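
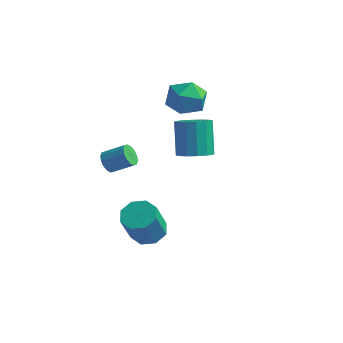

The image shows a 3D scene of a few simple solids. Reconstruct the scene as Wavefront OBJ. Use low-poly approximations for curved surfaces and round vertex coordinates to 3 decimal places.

v -0.811 -2.007 -4.652
v -0.179 -1.327 -4.307
v -0.136 -2.314 -2.443
v -0.769 -2.993 -2.788
v -0.903 -1.136 -4.189
v -0.86 -2.123 -2.325
v -1.573 -1.455 -4.343
v -1.53 -2.442 -2.478
v -1.797 -2.097 -4.677
v -1.754 -3.083 -2.813
v -1.444 -2.686 -4.997
v -1.401 -3.673 -3.133
v -0.72 -2.877 -5.115
v -0.677 -3.864 -3.251
v -0.05 -2.558 -4.962
v -0.007 -3.545 -3.097
v 0.174 -1.917 -4.627
v 0.217 -2.903 -2.763
v 1.083 -0.668 0.937
v 1.603 -1.313 1.402
v 1.016 -0.497 3.189
v 0.497 0.148 2.723
v 1.907 -0.934 1.329
v 1.32 -0.117 3.115
v 1.99 -0.484 1.15
v 1.404 0.333 2.937
v 1.831 -0.083 0.914
v 1.244 0.734 2.701
v 1.471 0.161 0.685
v 0.885 0.978 2.471
v 1.007 0.183 0.523
v 0.421 1 2.309
v 0.564 -0.023 0.471
v -0.023 0.793 2.258
v 0.26 -0.403 0.545
v -0.327 0.414 2.331
v 0.176 -0.853 0.723
v -0.41 -0.036 2.51
v 0.336 -1.254 0.959
v -0.251 -0.437 2.746
v 0.695 -1.498 1.189
v 0.109 -0.681 2.975
v 1.159 -1.52 1.351
v 0.573 -0.703 3.137
v -2.285 4.249 2.351
v -1.077 4.202 2.119
v -2.483 2.378 1.701
v -1.275 2.331 1.469
v -1.677 2.374 2.631
v -1.555 3.531 3.033
v -2.005 3.049 0.787
v -1.883 4.206 1.189
v -0.905 3.461 1.152
v -0.702 3.043 2.292
v -2.858 3.537 1.528
v -2.655 3.119 2.668
v -2.157 -3.537 0.94
v -1.922 -3.257 0.39
v -0.869 -2.843 1.05
v -1.103 -3.123 1.6
v -2.111 -3.015 0.539
v -1.057 -2.601 1.199
v -2.312 -2.912 0.796
v -1.258 -2.498 1.455
v -2.471 -2.977 1.091
v -1.418 -2.563 1.751
v -2.546 -3.191 1.346
v -1.493 -2.778 2.005
v -2.517 -3.499 1.492
v -1.464 -3.085 2.151
v -2.391 -3.817 1.49
v -1.338 -3.403 2.15
v -2.203 -4.059 1.341
v -1.149 -3.645 2.001
v -2.002 -4.162 1.085
v -0.948 -3.748 1.744
v -1.842 -4.097 0.789
v -0.789 -3.683 1.449
v -1.767 -3.882 0.535
v -0.714 -3.469 1.194
v -1.796 -3.575 0.389
v -0.743 -3.161 1.048
f 2 1 5
f 2 5 3
f 3 5 6
f 3 6 4
f 5 1 7
f 5 7 6
f 6 7 8
f 6 8 4
f 7 1 9
f 7 9 8
f 8 9 10
f 8 10 4
f 9 1 11
f 9 11 10
f 10 11 12
f 10 12 4
f 11 1 13
f 11 13 12
f 12 13 14
f 12 14 4
f 13 1 15
f 13 15 14
f 14 15 16
f 14 16 4
f 15 1 17
f 15 17 16
f 16 17 18
f 16 18 4
f 17 1 2
f 17 2 18
f 18 2 3
f 18 3 4
f 20 19 23
f 20 23 21
f 21 23 24
f 21 24 22
f 23 19 25
f 23 25 24
f 24 25 26
f 24 26 22
f 25 19 27
f 25 27 26
f 26 27 28
f 26 28 22
f 27 19 29
f 27 29 28
f 28 29 30
f 28 30 22
f 29 19 31
f 29 31 30
f 30 31 32
f 30 32 22
f 31 19 33
f 31 33 32
f 32 33 34
f 32 34 22
f 33 19 35
f 33 35 34
f 34 35 36
f 34 36 22
f 35 19 37
f 35 37 36
f 36 37 38
f 36 38 22
f 37 19 39
f 37 39 38
f 38 39 40
f 38 40 22
f 39 19 41
f 39 41 40
f 40 41 42
f 40 42 22
f 41 19 43
f 41 43 42
f 42 43 44
f 42 44 22
f 43 19 20
f 43 20 44
f 44 20 21
f 44 21 22
f 45 56 50
f 45 50 46
f 45 46 52
f 45 52 55
f 45 55 56
f 46 50 54
f 50 56 49
f 56 55 47
f 55 52 51
f 52 46 53
f 48 54 49
f 48 49 47
f 48 47 51
f 48 51 53
f 48 53 54
f 49 54 50
f 47 49 56
f 51 47 55
f 53 51 52
f 54 53 46
f 58 57 61
f 58 61 59
f 59 61 62
f 59 62 60
f 61 57 63
f 61 63 62
f 62 63 64
f 62 64 60
f 63 57 65
f 63 65 64
f 64 65 66
f 64 66 60
f 65 57 67
f 65 67 66
f 66 67 68
f 66 68 60
f 67 57 69
f 67 69 68
f 68 69 70
f 68 70 60
f 69 57 71
f 69 71 70
f 70 71 72
f 70 72 60
f 71 57 73
f 71 73 72
f 72 73 74
f 72 74 60
f 73 57 75
f 73 75 74
f 74 75 76
f 74 76 60
f 75 57 77
f 75 77 76
f 76 77 78
f 76 78 60
f 77 57 79
f 77 79 78
f 78 79 80
f 78 80 60
f 79 57 81
f 79 81 80
f 80 81 82
f 80 82 60
f 81 57 58
f 81 58 82
f 82 58 59
f 82 59 60



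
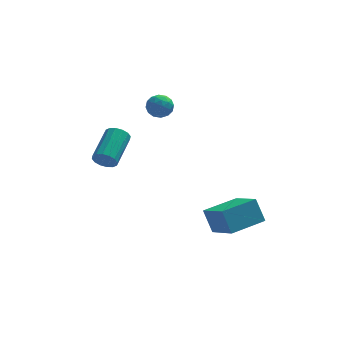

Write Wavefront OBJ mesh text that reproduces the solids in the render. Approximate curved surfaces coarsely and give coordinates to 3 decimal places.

v -0.511 3.671 1.257
v 0.14 3.385 1.03
v -0.94 2.555 1.43
v -0.289 2.269 1.203
v -0.329 2.635 1.852
v -0.064 3.325 1.745
v -0.736 2.615 0.715
v -0.471 3.305 0.608
v 0.001 2.733 0.694
v 0.252 2.745 1.397
v -1.052 3.195 1.063
v -0.801 3.207 1.766
v -0.148 3.626 1.128
v -0.652 2.314 1.332
v -0.676 2.529 1.713
v -0.293 2.361 1.58
v -0.268 3.591 1.549
v 0.115 3.423 1.415
v -0.161 2.982 1.898
v -0.915 2.517 1.045
v -0.532 2.349 0.911
v -0.507 3.579 0.88
v -0.124 3.411 0.747
v -0.639 2.958 0.562
v 0.153 3.075 0.797
v -0.099 2.419 0.899
v -0.362 2.622 0.612
v -0.206 3.027 0.549
v 0.301 3.082 1.21
v 0.049 2.426 1.312
v 0.025 2.641 1.694
v 0.181 3.047 1.631
v 0.219 2.699 1.013
v -0.849 3.514 1.148
v -1.101 2.858 1.25
v -0.981 2.893 0.829
v -0.825 3.299 0.766
v -0.701 3.521 1.561
v -0.953 2.865 1.663
v -0.594 2.913 1.911
v -0.438 3.318 1.848
v -1.019 3.241 1.447
v 2.598 -4.348 -3.13
v 2.184 -3.829 -1.954
v 1.82 -2.85 -4.065
v 1.406 -2.331 -2.89
v 4.254 -3.389 -2.97
v 3.84 -2.87 -1.795
v 3.476 -1.891 -3.906
v 3.062 -1.372 -2.73
v -3.175 1.102 -1.442
v -2.779 1.186 -1.976
v -2.088 2.903 -1.191
v -2.485 2.818 -0.658
v -3.076 1.343 -2.059
v -2.385 3.06 -1.275
v -3.4 1.436 -1.977
v -2.709 3.153 -1.193
v -3.664 1.44 -1.752
v -2.973 3.157 -0.968
v -3.797 1.352 -1.444
v -3.106 3.069 -0.66
v -3.763 1.198 -1.135
v -3.072 2.915 -0.351
v -3.572 1.017 -0.909
v -2.881 2.734 -0.124
v -3.275 0.86 -0.825
v -2.584 2.577 -0.041
v -2.951 0.767 -0.907
v -2.26 2.484 -0.123
v -2.687 0.763 -1.132
v -1.996 2.48 -0.348
v -2.554 0.851 -1.44
v -1.863 2.568 -0.656
v -2.588 1.005 -1.749
v -1.897 2.722 -0.965
f 1 38 17
f 38 12 41
f 17 41 6
f 38 41 17
f 1 17 13
f 17 6 18
f 13 18 2
f 17 18 13
f 1 13 22
f 13 2 23
f 22 23 8
f 13 23 22
f 1 22 34
f 22 8 37
f 34 37 11
f 22 37 34
f 1 34 38
f 34 11 42
f 38 42 12
f 34 42 38
f 2 18 29
f 18 6 32
f 29 32 10
f 18 32 29
f 6 41 19
f 41 12 40
f 19 40 5
f 41 40 19
f 12 42 39
f 42 11 35
f 39 35 3
f 42 35 39
f 11 37 36
f 37 8 24
f 36 24 7
f 37 24 36
f 8 23 28
f 23 2 25
f 28 25 9
f 23 25 28
f 4 30 16
f 30 10 31
f 16 31 5
f 30 31 16
f 4 16 14
f 16 5 15
f 14 15 3
f 16 15 14
f 4 14 21
f 14 3 20
f 21 20 7
f 14 20 21
f 4 21 26
f 21 7 27
f 26 27 9
f 21 27 26
f 4 26 30
f 26 9 33
f 30 33 10
f 26 33 30
f 5 31 19
f 31 10 32
f 19 32 6
f 31 32 19
f 3 15 39
f 15 5 40
f 39 40 12
f 15 40 39
f 7 20 36
f 20 3 35
f 36 35 11
f 20 35 36
f 9 27 28
f 27 7 24
f 28 24 8
f 27 24 28
f 10 33 29
f 33 9 25
f 29 25 2
f 33 25 29
f 44 46 43
f 47 44 43
f 43 46 45
f 45 47 43
f 44 50 46
f 48 44 47
f 48 50 44
f 46 50 45
f 49 47 45
f 45 50 49
f 49 48 47
f 50 48 49
f 52 51 55
f 52 55 53
f 53 55 56
f 53 56 54
f 55 51 57
f 55 57 56
f 56 57 58
f 56 58 54
f 57 51 59
f 57 59 58
f 58 59 60
f 58 60 54
f 59 51 61
f 59 61 60
f 60 61 62
f 60 62 54
f 61 51 63
f 61 63 62
f 62 63 64
f 62 64 54
f 63 51 65
f 63 65 64
f 64 65 66
f 64 66 54
f 65 51 67
f 65 67 66
f 66 67 68
f 66 68 54
f 67 51 69
f 67 69 68
f 68 69 70
f 68 70 54
f 69 51 71
f 69 71 70
f 70 71 72
f 70 72 54
f 71 51 73
f 71 73 72
f 72 73 74
f 72 74 54
f 73 51 75
f 73 75 74
f 74 75 76
f 74 76 54
f 75 51 52
f 75 52 76
f 76 52 53
f 76 53 54



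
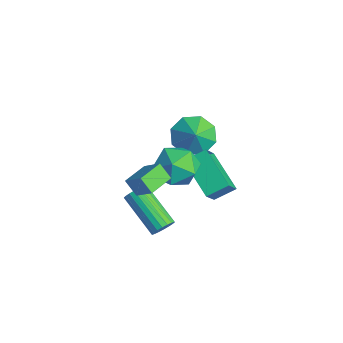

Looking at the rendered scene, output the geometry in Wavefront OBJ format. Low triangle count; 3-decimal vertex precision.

v 3.599 -2.907 -1.056
v 3.879 -3.294 -0.763
v 2.141 -3.739 0.309
v 1.861 -3.353 0.016
v 3.91 -3.087 -0.626
v 2.172 -3.533 0.445
v 3.88 -2.845 -0.575
v 2.141 -3.291 0.497
v 3.794 -2.616 -0.619
v 2.055 -3.061 0.453
v 3.669 -2.444 -0.75
v 1.931 -2.889 0.322
v 3.531 -2.363 -0.941
v 1.793 -2.809 0.131
v 3.406 -2.391 -1.155
v 1.668 -2.837 -0.083
v 3.319 -2.521 -1.349
v 1.581 -2.966 -0.277
v 3.288 -2.727 -1.485
v 1.55 -3.173 -0.414
v 3.319 -2.969 -1.537
v 1.58 -3.415 -0.465
v 3.405 -3.199 -1.493
v 1.666 -3.644 -0.421
v 3.529 -3.371 -1.362
v 1.791 -3.816 -0.29
v 3.667 -3.451 -1.171
v 1.929 -3.897 -0.099
v 3.792 -3.423 -0.957
v 2.054 -3.869 0.115
v 2.292 -3.98 1.394
v 3.057 -3.637 2.107
v 1.756 -2.896 1.447
v 2.521 -2.553 2.16
v 2.779 -3.707 0.74
v 3.544 -3.364 1.453
v 2.243 -2.623 0.793
v 3.008 -2.28 1.506
v 1.207 -0.548 1.023
v 2.064 -0.756 0.307
v 0.076 -1.524 -0.047
v 0.933 -1.732 -0.763
v 0.93 -2.202 0.271
v 1.629 -1.598 0.932
v 0.511 -0.682 -0.672
v 1.21 -0.078 -0.011
v 1.633 -0.839 -0.741
v 1.893 -1.778 -0.158
v 0.247 -0.502 0.418
v 0.507 -1.441 1.001
v -0.463 -0.101 -1.234
v -0.302 0.886 -0.73
v -1.209 0.648 -2.462
v -1.048 1.635 -1.958
v 1.368 0.105 -2.222
v 1.529 1.092 -1.718
v 0.622 0.854 -3.45
v 0.783 1.841 -2.946
v -2.365 1.281 -1.662
v -1.592 1.44 -2.369
v -1.635 1.039 -0.918
v -1.783 2.115 -1.962
v -2.315 2.301 -1.379
v -2.876 1.891 -0.961
v -3.138 1.123 -0.954
v -2.947 0.448 -1.362
v -2.415 0.261 -1.945
v -1.854 0.672 -2.362
f 2 1 5
f 2 5 3
f 3 5 6
f 3 6 4
f 5 1 7
f 5 7 6
f 6 7 8
f 6 8 4
f 7 1 9
f 7 9 8
f 8 9 10
f 8 10 4
f 9 1 11
f 9 11 10
f 10 11 12
f 10 12 4
f 11 1 13
f 11 13 12
f 12 13 14
f 12 14 4
f 13 1 15
f 13 15 14
f 14 15 16
f 14 16 4
f 15 1 17
f 15 17 16
f 16 17 18
f 16 18 4
f 17 1 19
f 17 19 18
f 18 19 20
f 18 20 4
f 19 1 21
f 19 21 20
f 20 21 22
f 20 22 4
f 21 1 23
f 21 23 22
f 22 23 24
f 22 24 4
f 23 1 25
f 23 25 24
f 24 25 26
f 24 26 4
f 25 1 27
f 25 27 26
f 26 27 28
f 26 28 4
f 27 1 29
f 27 29 28
f 28 29 30
f 28 30 4
f 29 1 2
f 29 2 30
f 30 2 3
f 30 3 4
f 32 34 31
f 35 32 31
f 31 34 33
f 33 35 31
f 32 38 34
f 36 32 35
f 36 38 32
f 34 38 33
f 37 35 33
f 33 38 37
f 37 36 35
f 38 36 37
f 39 50 44
f 39 44 40
f 39 40 46
f 39 46 49
f 39 49 50
f 40 44 48
f 44 50 43
f 50 49 41
f 49 46 45
f 46 40 47
f 42 48 43
f 42 43 41
f 42 41 45
f 42 45 47
f 42 47 48
f 43 48 44
f 41 43 50
f 45 41 49
f 47 45 46
f 48 47 40
f 52 54 51
f 55 52 51
f 51 54 53
f 53 55 51
f 52 58 54
f 56 52 55
f 56 58 52
f 54 58 53
f 57 55 53
f 53 58 57
f 57 56 55
f 58 56 57
f 60 59 62
f 60 62 61
f 62 59 63
f 62 63 61
f 63 59 64
f 63 64 61
f 64 59 65
f 64 65 61
f 65 59 66
f 65 66 61
f 66 59 67
f 66 67 61
f 67 59 68
f 67 68 61
f 68 59 60
f 68 60 61



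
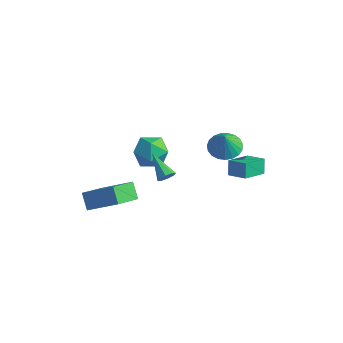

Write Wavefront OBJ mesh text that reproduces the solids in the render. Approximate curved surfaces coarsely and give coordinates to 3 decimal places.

v -2.662 -1.059 2.26
v -1.777 -0.266 2.259
v -1.843 -1.974 0.781
v -0.958 -1.181 0.78
v -1.063 -1.953 1.677
v -1.569 -1.387 2.591
v -2.051 -0.853 0.449
v -2.557 -0.287 1.363
v -1.4 -0.138 1.14
v -0.789 -0.818 1.898
v -2.831 -1.422 1.142
v -2.22 -2.102 1.9
v 1.9 1.212 0.112
v 1.601 1.565 1.021
v 1.953 2.802 -0.488
v 1.654 3.155 0.421
v 3.066 1.305 0.459
v 2.767 1.658 1.368
v 3.119 2.895 -0.141
v 2.82 3.248 0.768
v 1.688 -3.652 3.097
v 1.949 -3.215 3.306
v 0.252 -3.228 4.003
v 1.748 -3.127 2.946
v 1.512 -3.347 2.675
v 1.38 -3.746 2.652
v 1.428 -4.09 2.889
v 1.628 -4.178 3.249
v 1.864 -3.958 3.52
v 1.997 -3.559 3.543
v -3.421 -5.036 -0.502
v -1.772 -4.254 0.537
v -3.684 -3.168 -1.491
v -2.036 -2.386 -0.451
v -2.704 -5.394 -1.369
v -1.056 -4.612 -0.329
v -2.968 -3.526 -2.357
v -1.319 -2.744 -1.318
v 0.13 2.984 0.484
v 1.135 3.025 0.26
v 0.45 2.536 1.836
v 1.06 3.42 0.408
v 0.825 3.739 0.57
v 0.47 3.928 0.716
v 0.056 3.954 0.823
v -0.346 3.812 0.87
v -0.665 3.526 0.851
v -0.846 3.147 0.769
v -0.859 2.74 0.637
v -0.7 2.375 0.478
v -0.398 2.115 0.321
v -0.005 2.006 0.192
v 0.412 2.065 0.113
v 0.78 2.284 0.098
v 1.035 2.623 0.15
f 1 12 6
f 1 6 2
f 1 2 8
f 1 8 11
f 1 11 12
f 2 6 10
f 6 12 5
f 12 11 3
f 11 8 7
f 8 2 9
f 4 10 5
f 4 5 3
f 4 3 7
f 4 7 9
f 4 9 10
f 5 10 6
f 3 5 12
f 7 3 11
f 9 7 8
f 10 9 2
f 14 16 13
f 17 14 13
f 13 16 15
f 15 17 13
f 14 20 16
f 18 14 17
f 18 20 14
f 16 20 15
f 19 17 15
f 15 20 19
f 19 18 17
f 20 18 19
f 22 21 24
f 22 24 23
f 24 21 25
f 24 25 23
f 25 21 26
f 25 26 23
f 26 21 27
f 26 27 23
f 27 21 28
f 27 28 23
f 28 21 29
f 28 29 23
f 29 21 30
f 29 30 23
f 30 21 22
f 30 22 23
f 32 34 31
f 35 32 31
f 31 34 33
f 33 35 31
f 32 38 34
f 36 32 35
f 36 38 32
f 34 38 33
f 37 35 33
f 33 38 37
f 37 36 35
f 38 36 37
f 40 39 42
f 40 42 41
f 42 39 43
f 42 43 41
f 43 39 44
f 43 44 41
f 44 39 45
f 44 45 41
f 45 39 46
f 45 46 41
f 46 39 47
f 46 47 41
f 47 39 48
f 47 48 41
f 48 39 49
f 48 49 41
f 49 39 50
f 49 50 41
f 50 39 51
f 50 51 41
f 51 39 52
f 51 52 41
f 52 39 53
f 52 53 41
f 53 39 54
f 53 54 41
f 54 39 55
f 54 55 41
f 55 39 40
f 55 40 41



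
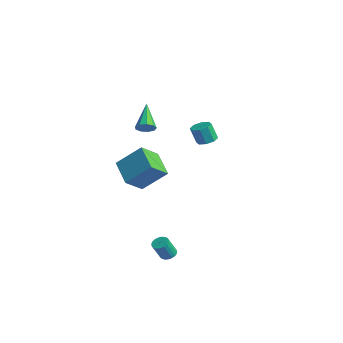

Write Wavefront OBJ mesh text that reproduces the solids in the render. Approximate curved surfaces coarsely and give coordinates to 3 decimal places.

v -3.102 -1.937 -1.807
v -4.742 -1.666 -0.974
v -3.37 -0.712 -2.735
v -5.011 -0.441 -1.901
v -2.229 -0.739 -0.479
v -3.87 -0.468 0.355
v -2.498 0.486 -1.406
v -4.138 0.757 -0.573
v -0.902 -1.826 3.378
v -0.578 -1.322 3.397
v -2.178 -1.054 4.602
v -0.855 -1.299 3.095
v -1.153 -1.524 2.925
v -1.335 -1.89 2.967
v -1.313 -2.226 3.201
v -1.1 -2.375 3.518
v -0.793 -2.268 3.769
v -0.538 -1.954 3.837
v -0.453 -1.58 3.69
v -2.346 2.971 0.765
v -1.989 3.474 0.972
v -2.177 3.152 2.081
v -2.534 2.649 1.875
v -2.471 3.589 0.924
v -2.659 3.267 2.033
v -2.879 3.342 0.783
v -3.067 3.02 1.892
v -2.975 2.878 0.632
v -3.163 2.556 1.741
v -2.703 2.468 0.559
v -2.891 2.146 1.668
v -2.221 2.353 0.607
v -2.409 2.031 1.716
v -1.813 2.6 0.748
v -2.001 2.278 1.857
v -1.717 3.064 0.899
v -1.905 2.742 2.008
v 3.697 -3.03 -3.973
v 4.179 -2.9 -3.943
v 4.265 -3.46 -2.897
v 3.783 -3.59 -2.927
v 4.085 -2.74 -3.85
v 4.171 -3.3 -2.803
v 3.924 -2.63 -3.778
v 4.01 -3.19 -2.731
v 3.724 -2.589 -3.739
v 3.81 -3.149 -2.693
v 3.519 -2.624 -3.741
v 3.605 -3.184 -2.695
v 3.345 -2.73 -3.784
v 3.431 -3.29 -2.737
v 3.232 -2.887 -3.859
v 3.318 -3.447 -2.812
v 3.199 -3.069 -3.953
v 3.285 -3.629 -2.907
v 3.252 -3.244 -4.052
v 3.338 -3.805 -3.005
v 3.383 -3.383 -4.136
v 3.468 -3.943 -3.09
v 3.567 -3.46 -4.193
v 3.653 -4.02 -3.146
v 3.774 -3.463 -4.211
v 3.86 -4.023 -3.165
v 3.968 -3.391 -4.189
v 4.054 -3.951 -3.142
v 4.115 -3.256 -4.129
v 4.201 -3.817 -3.082
v 4.19 -3.083 -4.042
v 4.275 -3.643 -2.995
f 2 4 1
f 5 2 1
f 1 4 3
f 3 5 1
f 2 8 4
f 6 2 5
f 6 8 2
f 4 8 3
f 7 5 3
f 3 8 7
f 7 6 5
f 8 6 7
f 10 9 12
f 10 12 11
f 12 9 13
f 12 13 11
f 13 9 14
f 13 14 11
f 14 9 15
f 14 15 11
f 15 9 16
f 15 16 11
f 16 9 17
f 16 17 11
f 17 9 18
f 17 18 11
f 18 9 19
f 18 19 11
f 19 9 10
f 19 10 11
f 21 20 24
f 21 24 22
f 22 24 25
f 22 25 23
f 24 20 26
f 24 26 25
f 25 26 27
f 25 27 23
f 26 20 28
f 26 28 27
f 27 28 29
f 27 29 23
f 28 20 30
f 28 30 29
f 29 30 31
f 29 31 23
f 30 20 32
f 30 32 31
f 31 32 33
f 31 33 23
f 32 20 34
f 32 34 33
f 33 34 35
f 33 35 23
f 34 20 36
f 34 36 35
f 35 36 37
f 35 37 23
f 36 20 21
f 36 21 37
f 37 21 22
f 37 22 23
f 39 38 42
f 39 42 40
f 40 42 43
f 40 43 41
f 42 38 44
f 42 44 43
f 43 44 45
f 43 45 41
f 44 38 46
f 44 46 45
f 45 46 47
f 45 47 41
f 46 38 48
f 46 48 47
f 47 48 49
f 47 49 41
f 48 38 50
f 48 50 49
f 49 50 51
f 49 51 41
f 50 38 52
f 50 52 51
f 51 52 53
f 51 53 41
f 52 38 54
f 52 54 53
f 53 54 55
f 53 55 41
f 54 38 56
f 54 56 55
f 55 56 57
f 55 57 41
f 56 38 58
f 56 58 57
f 57 58 59
f 57 59 41
f 58 38 60
f 58 60 59
f 59 60 61
f 59 61 41
f 60 38 62
f 60 62 61
f 61 62 63
f 61 63 41
f 62 38 64
f 62 64 63
f 63 64 65
f 63 65 41
f 64 38 66
f 64 66 65
f 65 66 67
f 65 67 41
f 66 38 68
f 66 68 67
f 67 68 69
f 67 69 41
f 68 38 39
f 68 39 69
f 69 39 40
f 69 40 41



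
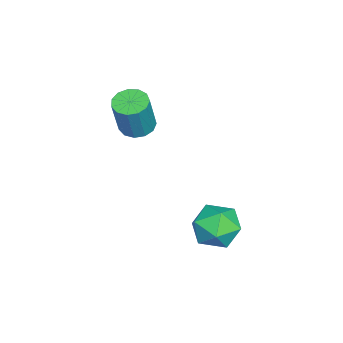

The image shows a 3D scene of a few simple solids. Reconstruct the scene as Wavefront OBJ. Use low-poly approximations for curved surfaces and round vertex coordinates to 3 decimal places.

v 3.083 0.454 -1.215
v 3.728 0.662 -0.569
v 3.292 -1.022 -0.951
v 3.937 -0.814 -0.305
v 3.036 -0.617 -0.147
v 2.907 0.295 -0.31
v 4.113 -0.655 -1.21
v 3.984 0.257 -1.373
v 4.364 -0.024 -0.566
v 3.698 -0.001 0.091
v 3.322 -0.359 -1.611
v 2.656 -0.336 -0.954
v -0.555 -3.717 0.656
v 0.069 -3.681 0.444
v 0.599 -3.787 1.993
v -0.025 -3.823 2.204
v -0.041 -3.332 0.506
v 0.489 -3.437 2.054
v -0.314 -3.104 0.615
v 0.216 -3.21 2.163
v -0.664 -3.071 0.737
v -0.133 -3.177 2.286
v -0.979 -3.243 0.833
v -0.449 -3.349 2.382
v -1.16 -3.566 0.873
v -0.629 -3.672 2.422
v -1.148 -3.936 0.844
v -0.618 -4.042 2.392
v -0.949 -4.237 0.755
v -0.419 -4.343 2.303
v -0.624 -4.373 0.635
v -0.094 -4.479 2.183
v -0.278 -4.3 0.521
v 0.253 -4.406 2.069
v -0.019 -4.043 0.45
v 0.511 -4.149 1.998
f 1 12 6
f 1 6 2
f 1 2 8
f 1 8 11
f 1 11 12
f 2 6 10
f 6 12 5
f 12 11 3
f 11 8 7
f 8 2 9
f 4 10 5
f 4 5 3
f 4 3 7
f 4 7 9
f 4 9 10
f 5 10 6
f 3 5 12
f 7 3 11
f 9 7 8
f 10 9 2
f 14 13 17
f 14 17 15
f 15 17 18
f 15 18 16
f 17 13 19
f 17 19 18
f 18 19 20
f 18 20 16
f 19 13 21
f 19 21 20
f 20 21 22
f 20 22 16
f 21 13 23
f 21 23 22
f 22 23 24
f 22 24 16
f 23 13 25
f 23 25 24
f 24 25 26
f 24 26 16
f 25 13 27
f 25 27 26
f 26 27 28
f 26 28 16
f 27 13 29
f 27 29 28
f 28 29 30
f 28 30 16
f 29 13 31
f 29 31 30
f 30 31 32
f 30 32 16
f 31 13 33
f 31 33 32
f 32 33 34
f 32 34 16
f 33 13 35
f 33 35 34
f 34 35 36
f 34 36 16
f 35 13 14
f 35 14 36
f 36 14 15
f 36 15 16



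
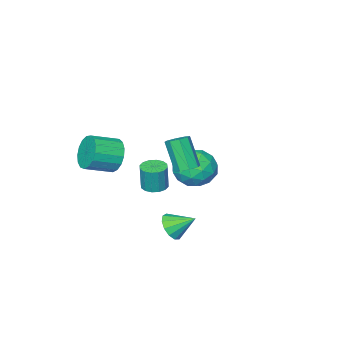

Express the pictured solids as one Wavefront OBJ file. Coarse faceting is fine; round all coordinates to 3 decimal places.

v 2.243 2.29 -1.758
v 2.473 1.967 -1.145
v 1.617 3.09 -1.102
v 2.75 2.257 -1.234
v 2.867 2.558 -1.489
v 2.786 2.773 -1.83
v 2.532 2.835 -2.148
v 2.187 2.724 -2.342
v 1.859 2.475 -2.351
v 1.654 2.167 -2.171
v 1.636 1.898 -1.861
v 1.81 1.754 -1.518
v 2.122 1.779 -1.251
v 0.975 1.777 1.094
v 1.504 1.927 1.201
v 1.434 1.152 2.633
v 0.905 1.003 2.526
v 1.22 2.215 1.343
v 1.15 1.44 2.775
v 0.793 2.247 1.339
v 0.723 1.472 2.771
v 0.472 2.003 1.192
v 0.402 1.228 2.624
v 0.446 1.628 0.987
v 0.376 0.853 2.419
v 0.73 1.34 0.845
v 0.66 0.565 2.277
v 1.157 1.308 0.849
v 1.087 0.533 2.281
v 1.478 1.552 0.996
v 1.408 0.777 2.428
v 1.432 -2.689 0.042
v 1.846 -2.313 -0.701
v 3.082 -2.734 -0.225
v 2.668 -3.111 0.518
v 1.843 -1.983 -0.402
v 3.08 -2.404 0.074
v 1.746 -1.815 -0.001
v 2.983 -2.236 0.475
v 1.577 -1.848 0.41
v 2.814 -2.269 0.885
v 1.375 -2.073 0.736
v 2.611 -2.494 1.212
v 1.186 -2.439 0.903
v 2.422 -2.86 1.379
v 1.053 -2.863 0.873
v 2.289 -3.284 1.349
v 1.007 -3.247 0.653
v 2.243 -3.668 1.129
v 1.058 -3.503 0.293
v 2.294 -3.925 0.768
v 1.195 -3.573 -0.125
v 2.431 -3.994 0.351
v 1.386 -3.44 -0.504
v 2.623 -3.862 -0.029
v 1.588 -3.136 -0.759
v 2.824 -3.557 -0.283
v 1.754 -2.729 -0.829
v 2.99 -3.15 -0.354
v -2.38 -1.519 -1.183
v -1.616 -1.907 -1.912
v -3.704 -2.313 -2.148
v -2.94 -2.701 -2.877
v -2.978 -3.112 -1.83
v -2.16 -2.621 -1.234
v -3.16 -1.599 -2.826
v -2.342 -1.108 -2.23
v -2.098 -1.957 -2.928
v -1.986 -2.891 -2.312
v -3.334 -1.329 -1.748
v -3.222 -2.263 -1.132
v -1.882 -1.643 -1.463
v -3.438 -2.577 -2.597
v -3.46 -2.818 -1.981
v -3.011 -3.047 -2.41
v -2.201 -2.063 -1.064
v -1.752 -2.291 -1.493
v -2.553 -2.999 -1.444
v -3.568 -1.929 -2.567
v -3.119 -2.157 -2.996
v -2.309 -1.173 -1.65
v -1.86 -1.402 -2.079
v -2.767 -1.221 -2.616
v -1.716 -1.9 -2.489
v -2.494 -2.367 -3.055
v -2.624 -1.72 -3.026
v -2.143 -1.431 -2.675
v -1.65 -2.45 -2.127
v -2.428 -2.917 -2.693
v -2.45 -3.158 -2.078
v -1.969 -2.869 -1.728
v -1.933 -2.479 -2.723
v -2.892 -1.303 -1.367
v -3.67 -1.77 -1.933
v -3.351 -1.351 -2.332
v -2.87 -1.062 -1.982
v -2.826 -1.853 -1.005
v -3.604 -2.32 -1.571
v -3.177 -2.789 -1.385
v -2.696 -2.5 -1.034
v -3.387 -1.741 -1.337
v -1.502 -3.609 -3.467
v -0.864 -3.497 -3.521
v -0.76 -3.439 -2.167
v -1.398 -3.551 -2.113
v -1.007 -3.192 -3.523
v -0.902 -3.134 -2.169
v -1.282 -2.999 -3.511
v -1.178 -2.941 -2.156
v -1.616 -2.97 -3.486
v -1.512 -2.911 -2.131
v -1.92 -3.111 -3.457
v -1.816 -3.053 -2.102
v -2.112 -3.386 -3.43
v -2.007 -3.328 -2.075
v -2.14 -3.721 -3.413
v -2.036 -3.663 -2.059
v -1.998 -4.026 -3.411
v -1.893 -3.968 -2.057
v -1.722 -4.219 -3.424
v -1.618 -4.161 -2.069
v -1.388 -4.249 -3.449
v -1.284 -4.19 -2.094
v -1.084 -4.107 -3.478
v -0.98 -4.049 -2.123
v -0.893 -3.832 -3.505
v -0.788 -3.774 -2.15
f 2 1 4
f 2 4 3
f 4 1 5
f 4 5 3
f 5 1 6
f 5 6 3
f 6 1 7
f 6 7 3
f 7 1 8
f 7 8 3
f 8 1 9
f 8 9 3
f 9 1 10
f 9 10 3
f 10 1 11
f 10 11 3
f 11 1 12
f 11 12 3
f 12 1 13
f 12 13 3
f 13 1 2
f 13 2 3
f 15 14 18
f 15 18 16
f 16 18 19
f 16 19 17
f 18 14 20
f 18 20 19
f 19 20 21
f 19 21 17
f 20 14 22
f 20 22 21
f 21 22 23
f 21 23 17
f 22 14 24
f 22 24 23
f 23 24 25
f 23 25 17
f 24 14 26
f 24 26 25
f 25 26 27
f 25 27 17
f 26 14 28
f 26 28 27
f 27 28 29
f 27 29 17
f 28 14 30
f 28 30 29
f 29 30 31
f 29 31 17
f 30 14 15
f 30 15 31
f 31 15 16
f 31 16 17
f 33 32 36
f 33 36 34
f 34 36 37
f 34 37 35
f 36 32 38
f 36 38 37
f 37 38 39
f 37 39 35
f 38 32 40
f 38 40 39
f 39 40 41
f 39 41 35
f 40 32 42
f 40 42 41
f 41 42 43
f 41 43 35
f 42 32 44
f 42 44 43
f 43 44 45
f 43 45 35
f 44 32 46
f 44 46 45
f 45 46 47
f 45 47 35
f 46 32 48
f 46 48 47
f 47 48 49
f 47 49 35
f 48 32 50
f 48 50 49
f 49 50 51
f 49 51 35
f 50 32 52
f 50 52 51
f 51 52 53
f 51 53 35
f 52 32 54
f 52 54 53
f 53 54 55
f 53 55 35
f 54 32 56
f 54 56 55
f 55 56 57
f 55 57 35
f 56 32 58
f 56 58 57
f 57 58 59
f 57 59 35
f 58 32 33
f 58 33 59
f 59 33 34
f 59 34 35
f 60 97 76
f 97 71 100
f 76 100 65
f 97 100 76
f 60 76 72
f 76 65 77
f 72 77 61
f 76 77 72
f 60 72 81
f 72 61 82
f 81 82 67
f 72 82 81
f 60 81 93
f 81 67 96
f 93 96 70
f 81 96 93
f 60 93 97
f 93 70 101
f 97 101 71
f 93 101 97
f 61 77 88
f 77 65 91
f 88 91 69
f 77 91 88
f 65 100 78
f 100 71 99
f 78 99 64
f 100 99 78
f 71 101 98
f 101 70 94
f 98 94 62
f 101 94 98
f 70 96 95
f 96 67 83
f 95 83 66
f 96 83 95
f 67 82 87
f 82 61 84
f 87 84 68
f 82 84 87
f 63 89 75
f 89 69 90
f 75 90 64
f 89 90 75
f 63 75 73
f 75 64 74
f 73 74 62
f 75 74 73
f 63 73 80
f 73 62 79
f 80 79 66
f 73 79 80
f 63 80 85
f 80 66 86
f 85 86 68
f 80 86 85
f 63 85 89
f 85 68 92
f 89 92 69
f 85 92 89
f 64 90 78
f 90 69 91
f 78 91 65
f 90 91 78
f 62 74 98
f 74 64 99
f 98 99 71
f 74 99 98
f 66 79 95
f 79 62 94
f 95 94 70
f 79 94 95
f 68 86 87
f 86 66 83
f 87 83 67
f 86 83 87
f 69 92 88
f 92 68 84
f 88 84 61
f 92 84 88
f 103 102 106
f 103 106 104
f 104 106 107
f 104 107 105
f 106 102 108
f 106 108 107
f 107 108 109
f 107 109 105
f 108 102 110
f 108 110 109
f 109 110 111
f 109 111 105
f 110 102 112
f 110 112 111
f 111 112 113
f 111 113 105
f 112 102 114
f 112 114 113
f 113 114 115
f 113 115 105
f 114 102 116
f 114 116 115
f 115 116 117
f 115 117 105
f 116 102 118
f 116 118 117
f 117 118 119
f 117 119 105
f 118 102 120
f 118 120 119
f 119 120 121
f 119 121 105
f 120 102 122
f 120 122 121
f 121 122 123
f 121 123 105
f 122 102 124
f 122 124 123
f 123 124 125
f 123 125 105
f 124 102 126
f 124 126 125
f 125 126 127
f 125 127 105
f 126 102 103
f 126 103 127
f 127 103 104
f 127 104 105



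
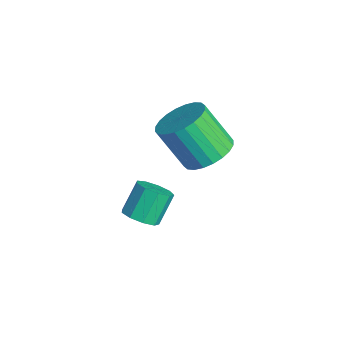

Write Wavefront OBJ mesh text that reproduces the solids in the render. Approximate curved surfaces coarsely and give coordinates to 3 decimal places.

v 0.774 -2.777 -1.263
v 1.46 -2.869 -0.903
v 0.972 -2.115 0.222
v 0.286 -2.023 -0.137
v 1.467 -2.424 -1.198
v 0.978 -1.67 -0.073
v 1.15 -2.145 -1.523
v 0.661 -1.391 -0.398
v 0.656 -2.161 -1.727
v 0.168 -1.407 -0.601
v 0.219 -2.466 -1.713
v -0.27 -1.712 -0.587
v 0.041 -2.916 -1.488
v -0.448 -2.162 -0.363
v 0.206 -3.301 -1.158
v -0.283 -2.547 -0.033
v 0.637 -3.441 -0.877
v 0.149 -2.687 0.248
v 1.133 -3.27 -0.776
v 0.644 -2.516 0.349
v 1.083 -0.193 2.203
v 2.092 -0.358 2.55
v 1.367 -1.232 4.244
v 0.357 -1.067 3.897
v 2.011 0.023 2.711
v 1.285 -0.852 4.406
v 1.788 0.371 2.795
v 1.063 -0.504 4.49
v 1.458 0.633 2.789
v 0.733 -0.242 4.484
v 1.071 0.769 2.694
v 0.346 -0.105 4.388
v 0.686 0.759 2.524
v -0.04 -0.115 4.218
v 0.361 0.604 2.305
v -0.365 -0.27 3.999
v 0.146 0.328 2.07
v -0.58 -0.547 3.765
v 0.073 -0.028 1.856
v -0.652 -0.902 3.55
v 0.155 -0.408 1.694
v -0.571 -1.283 3.389
v 0.377 -0.756 1.61
v -0.348 -1.631 3.305
v 0.707 -1.018 1.616
v -0.018 -1.893 3.311
v 1.094 -1.155 1.712
v 0.369 -2.029 3.406
v 1.48 -1.145 1.882
v 0.754 -2.019 3.576
v 1.805 -0.99 2.101
v 1.079 -1.864 3.795
v 2.02 -0.713 2.335
v 1.294 -1.588 4.03
f 2 1 5
f 2 5 3
f 3 5 6
f 3 6 4
f 5 1 7
f 5 7 6
f 6 7 8
f 6 8 4
f 7 1 9
f 7 9 8
f 8 9 10
f 8 10 4
f 9 1 11
f 9 11 10
f 10 11 12
f 10 12 4
f 11 1 13
f 11 13 12
f 12 13 14
f 12 14 4
f 13 1 15
f 13 15 14
f 14 15 16
f 14 16 4
f 15 1 17
f 15 17 16
f 16 17 18
f 16 18 4
f 17 1 19
f 17 19 18
f 18 19 20
f 18 20 4
f 19 1 2
f 19 2 20
f 20 2 3
f 20 3 4
f 22 21 25
f 22 25 23
f 23 25 26
f 23 26 24
f 25 21 27
f 25 27 26
f 26 27 28
f 26 28 24
f 27 21 29
f 27 29 28
f 28 29 30
f 28 30 24
f 29 21 31
f 29 31 30
f 30 31 32
f 30 32 24
f 31 21 33
f 31 33 32
f 32 33 34
f 32 34 24
f 33 21 35
f 33 35 34
f 34 35 36
f 34 36 24
f 35 21 37
f 35 37 36
f 36 37 38
f 36 38 24
f 37 21 39
f 37 39 38
f 38 39 40
f 38 40 24
f 39 21 41
f 39 41 40
f 40 41 42
f 40 42 24
f 41 21 43
f 41 43 42
f 42 43 44
f 42 44 24
f 43 21 45
f 43 45 44
f 44 45 46
f 44 46 24
f 45 21 47
f 45 47 46
f 46 47 48
f 46 48 24
f 47 21 49
f 47 49 48
f 48 49 50
f 48 50 24
f 49 21 51
f 49 51 50
f 50 51 52
f 50 52 24
f 51 21 53
f 51 53 52
f 52 53 54
f 52 54 24
f 53 21 22
f 53 22 54
f 54 22 23
f 54 23 24



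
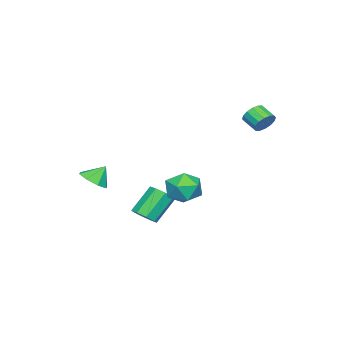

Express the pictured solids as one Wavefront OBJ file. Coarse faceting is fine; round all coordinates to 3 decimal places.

v 1.501 1.437 -0.66
v 1.989 1.079 -1.67
v 0.531 -0.199 -0.55
v 1.019 -0.557 -1.56
v 1.679 -0.459 -0.589
v 2.278 0.553 -0.658
v 0.242 0.327 -1.562
v 0.841 1.339 -1.631
v 1.211 0.394 -2.228
v 2.099 -0.092 -1.627
v 0.421 0.972 -0.593
v 1.309 0.486 0.008
v 2.909 -4.24 -0.836
v 3.461 -4.779 -0.265
v 2.411 -3.72 0.136
v 3.779 -4.141 -0.443
v 3.588 -3.561 -0.851
v 2.999 -3.378 -1.25
v 2.357 -3.7 -1.407
v 2.039 -4.338 -1.23
v 2.231 -4.919 -0.822
v 2.82 -5.101 -0.422
v 0.996 -2.16 -3.887
v 1.633 -2.251 -3.362
v 0.46 -1.711 -1.848
v -0.176 -1.62 -2.373
v 1.596 -1.663 -3.6
v 0.423 -1.123 -2.085
v 1.208 -1.366 -4.006
v 0.035 -0.827 -2.492
v 0.696 -1.534 -4.343
v -0.477 -0.995 -2.828
v 0.36 -2.069 -4.412
v -0.813 -1.529 -2.898
v 0.397 -2.657 -4.175
v -0.776 -2.117 -2.66
v 0.785 -2.953 -3.768
v -0.388 -2.414 -2.254
v 1.297 -2.785 -3.432
v 0.124 -2.246 -1.917
v -2.16 3.611 3.15
v -1.692 3.786 3.709
v -1.991 2.925 4.229
v -2.46 2.749 3.67
v -2.027 3.958 3.801
v -2.327 3.097 4.322
v -2.399 4.037 3.719
v -2.698 3.176 4.239
v -2.706 4.002 3.484
v -3.005 3.141 4.005
v -2.867 3.862 3.16
v -3.166 3.001 3.68
v -2.839 3.655 2.833
v -3.138 2.793 3.353
v -2.629 3.435 2.591
v -2.928 2.574 3.111
v -2.293 3.263 2.498
v -2.593 2.402 3.019
v -1.922 3.184 2.581
v -2.221 2.323 3.101
v -1.615 3.219 2.815
v -1.914 2.358 3.336
v -1.454 3.359 3.14
v -1.753 2.498 3.66
v -1.482 3.567 3.467
v -1.781 2.705 3.987
f 1 12 6
f 1 6 2
f 1 2 8
f 1 8 11
f 1 11 12
f 2 6 10
f 6 12 5
f 12 11 3
f 11 8 7
f 8 2 9
f 4 10 5
f 4 5 3
f 4 3 7
f 4 7 9
f 4 9 10
f 5 10 6
f 3 5 12
f 7 3 11
f 9 7 8
f 10 9 2
f 14 13 16
f 14 16 15
f 16 13 17
f 16 17 15
f 17 13 18
f 17 18 15
f 18 13 19
f 18 19 15
f 19 13 20
f 19 20 15
f 20 13 21
f 20 21 15
f 21 13 22
f 21 22 15
f 22 13 14
f 22 14 15
f 24 23 27
f 24 27 25
f 25 27 28
f 25 28 26
f 27 23 29
f 27 29 28
f 28 29 30
f 28 30 26
f 29 23 31
f 29 31 30
f 30 31 32
f 30 32 26
f 31 23 33
f 31 33 32
f 32 33 34
f 32 34 26
f 33 23 35
f 33 35 34
f 34 35 36
f 34 36 26
f 35 23 37
f 35 37 36
f 36 37 38
f 36 38 26
f 37 23 39
f 37 39 38
f 38 39 40
f 38 40 26
f 39 23 24
f 39 24 40
f 40 24 25
f 40 25 26
f 42 41 45
f 42 45 43
f 43 45 46
f 43 46 44
f 45 41 47
f 45 47 46
f 46 47 48
f 46 48 44
f 47 41 49
f 47 49 48
f 48 49 50
f 48 50 44
f 49 41 51
f 49 51 50
f 50 51 52
f 50 52 44
f 51 41 53
f 51 53 52
f 52 53 54
f 52 54 44
f 53 41 55
f 53 55 54
f 54 55 56
f 54 56 44
f 55 41 57
f 55 57 56
f 56 57 58
f 56 58 44
f 57 41 59
f 57 59 58
f 58 59 60
f 58 60 44
f 59 41 61
f 59 61 60
f 60 61 62
f 60 62 44
f 61 41 63
f 61 63 62
f 62 63 64
f 62 64 44
f 63 41 65
f 63 65 64
f 64 65 66
f 64 66 44
f 65 41 42
f 65 42 66
f 66 42 43
f 66 43 44



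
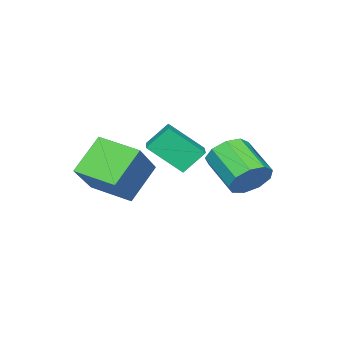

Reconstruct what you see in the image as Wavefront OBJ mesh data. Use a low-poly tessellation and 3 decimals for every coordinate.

v 0.39 0.672 -1.212
v 0.865 0.955 -0.477
v 0.305 -0.51 0.448
v -0.17 -0.792 -0.288
v 0.282 1.189 -0.459
v -0.278 -0.275 0.465
v -0.251 1.182 -0.793
v -0.811 -0.282 0.131
v -0.484 0.936 -1.324
v -1.044 -0.528 -0.399
v -0.308 0.567 -1.802
v -0.868 -0.898 -0.878
v 0.195 0.247 -2.004
v -0.365 -1.217 -1.08
v 0.789 0.126 -1.836
v 0.229 -1.338 -0.911
v 1.196 0.261 -1.376
v 0.636 -1.204 -0.451
v 1.227 0.588 -0.839
v 0.667 -0.876 0.085
v 2.193 -4.146 -0.431
v 3.69 -3.693 0.956
v 1.995 -2.422 -0.781
v 3.492 -1.97 0.606
v 3.468 -4.27 -1.766
v 4.965 -3.818 -0.379
v 3.27 -2.547 -2.116
v 4.767 -2.094 -0.729
v -0.431 -3.023 -1.659
v 0.219 -4.245 -0.478
v -1.084 -2.474 -0.732
v -0.434 -3.696 0.45
v 0.734 -2.124 -1.37
v 1.384 -3.346 -0.188
v 0.081 -1.575 -0.442
v 0.731 -2.797 0.739
f 2 1 5
f 2 5 3
f 3 5 6
f 3 6 4
f 5 1 7
f 5 7 6
f 6 7 8
f 6 8 4
f 7 1 9
f 7 9 8
f 8 9 10
f 8 10 4
f 9 1 11
f 9 11 10
f 10 11 12
f 10 12 4
f 11 1 13
f 11 13 12
f 12 13 14
f 12 14 4
f 13 1 15
f 13 15 14
f 14 15 16
f 14 16 4
f 15 1 17
f 15 17 16
f 16 17 18
f 16 18 4
f 17 1 19
f 17 19 18
f 18 19 20
f 18 20 4
f 19 1 2
f 19 2 20
f 20 2 3
f 20 3 4
f 22 24 21
f 25 22 21
f 21 24 23
f 23 25 21
f 22 28 24
f 26 22 25
f 26 28 22
f 24 28 23
f 27 25 23
f 23 28 27
f 27 26 25
f 28 26 27
f 30 32 29
f 33 30 29
f 29 32 31
f 31 33 29
f 30 36 32
f 34 30 33
f 34 36 30
f 32 36 31
f 35 33 31
f 31 36 35
f 35 34 33
f 36 34 35



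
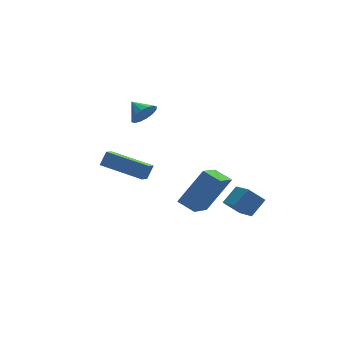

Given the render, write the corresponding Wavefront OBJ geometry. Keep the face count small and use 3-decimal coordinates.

v -4.475 2.138 0.857
v -4.979 1.44 1.366
v -4.08 2.345 1.533
v -4.583 1.647 2.042
v -2.937 0.693 0.398
v -3.44 -0.005 0.907
v -2.541 0.9 1.074
v -3.045 0.202 1.583
v 2.116 0.075 -3.071
v 1.359 0.407 -2.345
v 2.091 1.475 -3.736
v 1.335 1.807 -3.01
v 2.965 0.433 -2.35
v 2.209 0.765 -1.624
v 2.941 1.833 -3.015
v 2.184 2.165 -2.289
v -2.057 3.451 3.017
v -1.632 3.288 3.613
v -2.383 4.309 3.483
v -1.404 3.5 3.382
v -1.35 3.699 3.053
v -1.487 3.831 2.714
v -1.775 3.861 2.456
v -2.14 3.782 2.349
v -2.482 3.613 2.421
v -2.711 3.401 2.652
v -2.764 3.202 2.981
v -2.628 3.07 3.32
v -2.339 3.04 3.578
v -1.974 3.12 3.685
v -0.986 -0.343 -1.714
v 0.359 -0.195 -0.005
v -1.545 0.41 -1.34
v -0.2 0.558 0.369
v 0.2 1.062 -2.769
v 1.545 1.21 -1.06
v -0.359 1.815 -2.395
v 0.986 1.963 -0.686
f 2 4 1
f 5 2 1
f 1 4 3
f 3 5 1
f 2 8 4
f 6 2 5
f 6 8 2
f 4 8 3
f 7 5 3
f 3 8 7
f 7 6 5
f 8 6 7
f 10 12 9
f 13 10 9
f 9 12 11
f 11 13 9
f 10 16 12
f 14 10 13
f 14 16 10
f 12 16 11
f 15 13 11
f 11 16 15
f 15 14 13
f 16 14 15
f 18 17 20
f 18 20 19
f 20 17 21
f 20 21 19
f 21 17 22
f 21 22 19
f 22 17 23
f 22 23 19
f 23 17 24
f 23 24 19
f 24 17 25
f 24 25 19
f 25 17 26
f 25 26 19
f 26 17 27
f 26 27 19
f 27 17 28
f 27 28 19
f 28 17 29
f 28 29 19
f 29 17 30
f 29 30 19
f 30 17 18
f 30 18 19
f 32 34 31
f 35 32 31
f 31 34 33
f 33 35 31
f 32 38 34
f 36 32 35
f 36 38 32
f 34 38 33
f 37 35 33
f 33 38 37
f 37 36 35
f 38 36 37



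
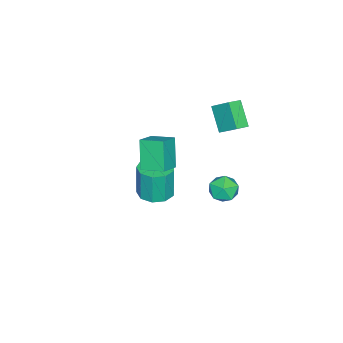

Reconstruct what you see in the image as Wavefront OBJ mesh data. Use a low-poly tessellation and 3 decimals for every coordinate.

v -3.345 0.577 2.938
v -3.131 1.694 3.869
v -2.483 1.458 1.682
v -2.269 2.576 2.613
v -2.571 0.204 3.207
v -2.357 1.322 4.138
v -1.709 1.086 1.951
v -1.495 2.203 2.882
v -1.439 -2.669 -4.698
v -0.393 -2.367 -4.633
v -0.516 -2.409 -2.477
v -1.561 -2.711 -2.542
v -0.832 -1.765 -4.646
v -0.955 -1.807 -2.49
v -1.555 -1.585 -4.683
v -1.678 -1.627 -2.527
v -2.223 -1.913 -4.728
v -2.346 -1.955 -2.572
v -2.524 -2.594 -4.758
v -2.647 -2.636 -2.602
v -2.318 -3.311 -4.761
v -2.44 -3.353 -2.604
v -1.699 -3.727 -4.734
v -1.822 -3.769 -2.577
v -0.959 -3.648 -4.69
v -1.082 -3.69 -2.534
v -0.443 -3.111 -4.65
v -0.566 -3.153 -2.494
v 2.531 -0.858 1.796
v 1.676 -1.328 3.425
v 2.465 0.504 2.154
v 1.61 0.034 3.784
v 3.69 -0.954 2.376
v 2.835 -1.424 4.006
v 3.624 0.408 2.735
v 2.769 -0.062 4.364
v -2.387 1.992 -3.727
v -1.431 2.034 -3.438
v -2.549 0.566 -2.982
v -1.593 0.608 -2.693
v -2.262 1.239 -2.302
v -2.161 2.12 -2.762
v -1.819 0.48 -3.658
v -1.718 1.361 -4.118
v -1.08 1.1 -3.396
v -1.354 1.569 -2.557
v -2.626 1.031 -3.863
v -2.9 1.5 -3.024
f 2 4 1
f 5 2 1
f 1 4 3
f 3 5 1
f 2 8 4
f 6 2 5
f 6 8 2
f 4 8 3
f 7 5 3
f 3 8 7
f 7 6 5
f 8 6 7
f 10 9 13
f 10 13 11
f 11 13 14
f 11 14 12
f 13 9 15
f 13 15 14
f 14 15 16
f 14 16 12
f 15 9 17
f 15 17 16
f 16 17 18
f 16 18 12
f 17 9 19
f 17 19 18
f 18 19 20
f 18 20 12
f 19 9 21
f 19 21 20
f 20 21 22
f 20 22 12
f 21 9 23
f 21 23 22
f 22 23 24
f 22 24 12
f 23 9 25
f 23 25 24
f 24 25 26
f 24 26 12
f 25 9 27
f 25 27 26
f 26 27 28
f 26 28 12
f 27 9 10
f 27 10 28
f 28 10 11
f 28 11 12
f 30 32 29
f 33 30 29
f 29 32 31
f 31 33 29
f 30 36 32
f 34 30 33
f 34 36 30
f 32 36 31
f 35 33 31
f 31 36 35
f 35 34 33
f 36 34 35
f 37 48 42
f 37 42 38
f 37 38 44
f 37 44 47
f 37 47 48
f 38 42 46
f 42 48 41
f 48 47 39
f 47 44 43
f 44 38 45
f 40 46 41
f 40 41 39
f 40 39 43
f 40 43 45
f 40 45 46
f 41 46 42
f 39 41 48
f 43 39 47
f 45 43 44
f 46 45 38



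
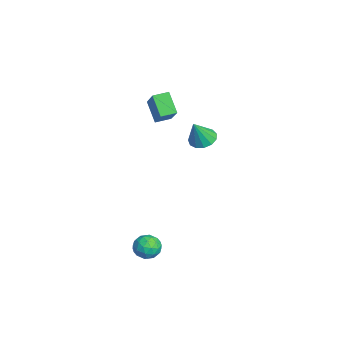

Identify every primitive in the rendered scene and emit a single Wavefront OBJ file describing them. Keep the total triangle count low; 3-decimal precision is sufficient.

v -3.326 0.706 0.401
v -2.609 1.117 0.321
v -2.834 0.134 1.879
v -2.906 1.41 0.533
v -3.336 1.479 0.703
v -3.763 1.303 0.777
v -4.051 0.938 0.732
v -4.109 0.499 0.581
v -3.919 0.126 0.373
v -3.54 -0.063 0.174
v -3.093 -0.007 0.047
v -2.721 0.275 0.032
v -2.54 0.694 0.134
v 3.263 -2.953 -2.657
v 3.678 -2.292 -2.87
v 4.202 -3.708 -3.17
v 4.617 -3.047 -3.383
v 4.539 -3.241 -2.601
v 3.959 -2.774 -2.284
v 3.921 -3.226 -3.756
v 3.341 -2.759 -3.439
v 4.085 -2.46 -3.55
v 4.467 -2.47 -2.836
v 3.413 -3.53 -3.204
v 3.795 -3.54 -2.49
v 3.388 -2.556 -2.719
v 4.492 -3.444 -3.321
v 4.446 -3.558 -2.862
v 4.69 -3.169 -2.987
v 3.553 -2.84 -2.374
v 3.797 -2.451 -2.499
v 4.303 -3.009 -2.341
v 4.083 -3.549 -3.541
v 4.327 -3.16 -3.666
v 3.19 -2.831 -3.053
v 3.434 -2.442 -3.178
v 3.577 -2.991 -3.699
v 3.871 -2.266 -3.243
v 4.423 -2.71 -3.545
v 4.014 -2.815 -3.764
v 3.673 -2.541 -3.578
v 4.096 -2.272 -2.824
v 4.648 -2.716 -3.125
v 4.602 -2.83 -2.666
v 4.261 -2.556 -2.479
v 4.335 -2.371 -3.223
v 3.232 -3.284 -2.915
v 3.784 -3.728 -3.216
v 3.619 -3.444 -3.561
v 3.278 -3.17 -3.374
v 3.457 -3.29 -2.495
v 4.009 -3.734 -2.797
v 4.207 -3.459 -2.462
v 3.866 -3.185 -2.276
v 3.545 -3.629 -2.817
v -2.689 -1.951 2.226
v -3.602 -2.291 3.313
v -2.876 -1.058 2.348
v -3.789 -1.399 3.435
v -1.031 -1.801 3.665
v -1.944 -2.142 4.752
v -1.218 -0.909 3.787
v -2.131 -1.249 4.874
f 2 1 4
f 2 4 3
f 4 1 5
f 4 5 3
f 5 1 6
f 5 6 3
f 6 1 7
f 6 7 3
f 7 1 8
f 7 8 3
f 8 1 9
f 8 9 3
f 9 1 10
f 9 10 3
f 10 1 11
f 10 11 3
f 11 1 12
f 11 12 3
f 12 1 13
f 12 13 3
f 13 1 2
f 13 2 3
f 14 51 30
f 51 25 54
f 30 54 19
f 51 54 30
f 14 30 26
f 30 19 31
f 26 31 15
f 30 31 26
f 14 26 35
f 26 15 36
f 35 36 21
f 26 36 35
f 14 35 47
f 35 21 50
f 47 50 24
f 35 50 47
f 14 47 51
f 47 24 55
f 51 55 25
f 47 55 51
f 15 31 42
f 31 19 45
f 42 45 23
f 31 45 42
f 19 54 32
f 54 25 53
f 32 53 18
f 54 53 32
f 25 55 52
f 55 24 48
f 52 48 16
f 55 48 52
f 24 50 49
f 50 21 37
f 49 37 20
f 50 37 49
f 21 36 41
f 36 15 38
f 41 38 22
f 36 38 41
f 17 43 29
f 43 23 44
f 29 44 18
f 43 44 29
f 17 29 27
f 29 18 28
f 27 28 16
f 29 28 27
f 17 27 34
f 27 16 33
f 34 33 20
f 27 33 34
f 17 34 39
f 34 20 40
f 39 40 22
f 34 40 39
f 17 39 43
f 39 22 46
f 43 46 23
f 39 46 43
f 18 44 32
f 44 23 45
f 32 45 19
f 44 45 32
f 16 28 52
f 28 18 53
f 52 53 25
f 28 53 52
f 20 33 49
f 33 16 48
f 49 48 24
f 33 48 49
f 22 40 41
f 40 20 37
f 41 37 21
f 40 37 41
f 23 46 42
f 46 22 38
f 42 38 15
f 46 38 42
f 57 59 56
f 60 57 56
f 56 59 58
f 58 60 56
f 57 63 59
f 61 57 60
f 61 63 57
f 59 63 58
f 62 60 58
f 58 63 62
f 62 61 60
f 63 61 62



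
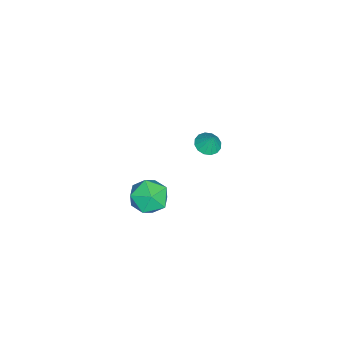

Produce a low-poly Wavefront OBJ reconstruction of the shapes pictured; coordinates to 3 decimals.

v -2.809 0.177 0.575
v -2.26 -0.169 0.543
v -2.551 0.503 1.485
v -2.182 0.132 0.413
v -2.271 0.444 0.327
v -2.505 0.685 0.307
v -2.821 0.79 0.359
v -3.133 0.731 0.469
v -3.359 0.523 0.608
v -3.437 0.223 0.738
v -3.347 -0.09 0.824
v -3.113 -0.331 0.844
v -2.798 -0.436 0.791
v -2.486 -0.376 0.681
v 2.151 -1.039 2.766
v 2.579 -0.384 2.146
v 3.581 -1.756 2.994
v 4.009 -1.101 2.374
v 3.67 -0.799 3.264
v 2.786 -0.355 3.123
v 3.374 -1.785 2.017
v 2.49 -1.341 1.876
v 3.335 -0.844 1.683
v 3.517 -0.235 2.453
v 2.643 -1.905 2.687
v 2.825 -1.296 3.457
f 2 1 4
f 2 4 3
f 4 1 5
f 4 5 3
f 5 1 6
f 5 6 3
f 6 1 7
f 6 7 3
f 7 1 8
f 7 8 3
f 8 1 9
f 8 9 3
f 9 1 10
f 9 10 3
f 10 1 11
f 10 11 3
f 11 1 12
f 11 12 3
f 12 1 13
f 12 13 3
f 13 1 14
f 13 14 3
f 14 1 2
f 14 2 3
f 15 26 20
f 15 20 16
f 15 16 22
f 15 22 25
f 15 25 26
f 16 20 24
f 20 26 19
f 26 25 17
f 25 22 21
f 22 16 23
f 18 24 19
f 18 19 17
f 18 17 21
f 18 21 23
f 18 23 24
f 19 24 20
f 17 19 26
f 21 17 25
f 23 21 22
f 24 23 16



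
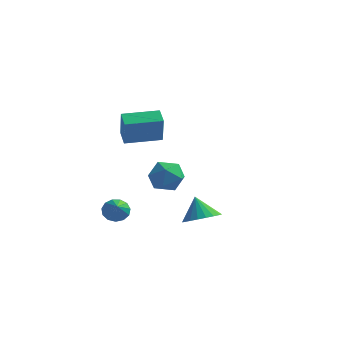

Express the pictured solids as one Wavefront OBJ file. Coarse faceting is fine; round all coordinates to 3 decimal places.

v -2.467 0.379 0.137
v -2.099 -0.191 1.717
v -0.93 1.654 0.238
v -0.561 1.084 1.818
v -1.859 -0.324 -0.258
v -1.49 -0.894 1.322
v -0.321 0.951 -0.157
v 0.047 0.381 1.423
v 3.75 -2.569 -3.516
v 4.609 -2.139 -3.237
v 3.19 -2.251 -2.284
v 4.405 -1.821 -3.411
v 4.089 -1.632 -3.604
v 3.714 -1.605 -3.781
v 3.345 -1.745 -3.913
v 3.046 -2.027 -3.976
v 2.869 -2.403 -3.959
v 2.844 -2.808 -3.866
v 2.976 -3.171 -3.712
v 3.241 -3.43 -3.525
v 3.595 -3.54 -3.336
v 3.975 -3.483 -3.178
v 4.317 -3.267 -3.078
v 4.56 -2.931 -3.055
v 4.663 -2.532 -3.111
v -0.577 -3.428 -3.541
v -0.232 -2.915 -3.171
v 0.097 -4.472 -2.719
v -0.58 -2.984 -2.974
v -0.926 -3.194 -2.957
v -1.162 -3.478 -3.125
v -1.212 -3.746 -3.425
v -1.06 -3.913 -3.762
v -0.755 -3.926 -4.029
v -0.393 -3.781 -4.141
v -0.089 -3.523 -4.062
v 0.059 -3.236 -3.818
v 0.006 -3.009 -3.486
v -0.689 3.396 -2.824
v -0.161 2.773 -3.582
v -2.239 3.167 -3.718
v -1.711 2.544 -4.476
v -1.851 2.16 -3.439
v -0.893 2.302 -2.887
v -1.507 3.638 -4.413
v -0.549 3.78 -3.861
v -0.666 2.923 -4.564
v -0.879 2.009 -3.962
v -1.521 3.931 -3.338
v -1.734 3.017 -2.736
f 2 4 1
f 5 2 1
f 1 4 3
f 3 5 1
f 2 8 4
f 6 2 5
f 6 8 2
f 4 8 3
f 7 5 3
f 3 8 7
f 7 6 5
f 8 6 7
f 10 9 12
f 10 12 11
f 12 9 13
f 12 13 11
f 13 9 14
f 13 14 11
f 14 9 15
f 14 15 11
f 15 9 16
f 15 16 11
f 16 9 17
f 16 17 11
f 17 9 18
f 17 18 11
f 18 9 19
f 18 19 11
f 19 9 20
f 19 20 11
f 20 9 21
f 20 21 11
f 21 9 22
f 21 22 11
f 22 9 23
f 22 23 11
f 23 9 24
f 23 24 11
f 24 9 25
f 24 25 11
f 25 9 10
f 25 10 11
f 27 26 29
f 27 29 28
f 29 26 30
f 29 30 28
f 30 26 31
f 30 31 28
f 31 26 32
f 31 32 28
f 32 26 33
f 32 33 28
f 33 26 34
f 33 34 28
f 34 26 35
f 34 35 28
f 35 26 36
f 35 36 28
f 36 26 37
f 36 37 28
f 37 26 38
f 37 38 28
f 38 26 27
f 38 27 28
f 39 50 44
f 39 44 40
f 39 40 46
f 39 46 49
f 39 49 50
f 40 44 48
f 44 50 43
f 50 49 41
f 49 46 45
f 46 40 47
f 42 48 43
f 42 43 41
f 42 41 45
f 42 45 47
f 42 47 48
f 43 48 44
f 41 43 50
f 45 41 49
f 47 45 46
f 48 47 40



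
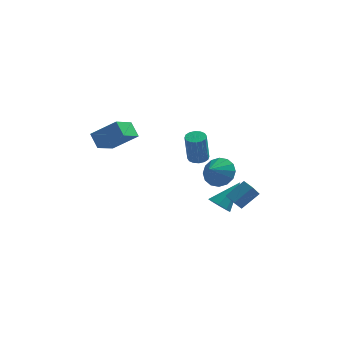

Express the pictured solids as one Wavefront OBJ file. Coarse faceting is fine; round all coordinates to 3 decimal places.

v -4.325 0.07 2.932
v -5.087 -1.223 3.686
v -2.793 -0.14 4.12
v -3.555 -1.434 4.873
v -3.845 -0.646 2.187
v -4.607 -1.94 2.94
v -2.313 -0.857 3.374
v -3.075 -2.15 4.128
v 1.166 -1.052 1.799
v 1.541 -1.566 1.734
v 1.389 -1.923 3.676
v 1.014 -1.408 3.741
v 1.749 -1.316 1.796
v 1.597 -1.673 3.738
v 1.801 -0.995 1.859
v 1.649 -1.352 3.801
v 1.682 -0.689 1.906
v 1.53 -1.046 3.848
v 1.426 -0.48 1.924
v 1.274 -0.837 3.866
v 1.099 -0.425 1.909
v 0.947 -0.781 3.851
v 0.791 -0.537 1.864
v 0.639 -0.894 3.806
v 0.583 -0.787 1.802
v 0.431 -1.144 3.744
v 0.531 -1.108 1.739
v 0.379 -1.465 3.681
v 0.65 -1.414 1.692
v 0.498 -1.771 3.634
v 0.906 -1.623 1.674
v 0.754 -1.98 3.616
v 1.233 -1.679 1.689
v 1.081 -2.035 3.631
v 2.349 0.386 -0.273
v 3.189 0.435 0.42
v 1.771 -0.506 0.493
v 2.827 0.827 0.602
v 2.336 1.101 0.55
v 1.849 1.183 0.277
v 1.496 1.051 -0.143
v 1.372 0.741 -0.598
v 1.51 0.336 -0.966
v 1.872 -0.056 -1.148
v 2.363 -0.329 -1.095
v 2.85 -0.411 -0.822
v 3.203 -0.28 -0.402
v 3.327 0.03 0.053
v 3.729 -1.313 -2.324
v 3.328 -1.92 -1.419
v 3.201 -0.71 -2.153
v 2.8 -1.316 -1.249
v 4.76 -0.664 -1.431
v 4.359 -1.27 -0.527
v 4.232 -0.06 -1.261
v 3.831 -0.667 -0.356
v 2.372 0.362 -3.159
v 2.849 0.622 -3.746
v 3.588 1.378 -1.721
v 2.388 1.009 -3.63
v 1.918 1.016 -3.238
v 1.714 0.64 -2.8
v 1.895 0.101 -2.572
v 2.356 -0.285 -2.689
v 2.826 -0.292 -3.081
v 3.03 0.084 -3.519
f 2 4 1
f 5 2 1
f 1 4 3
f 3 5 1
f 2 8 4
f 6 2 5
f 6 8 2
f 4 8 3
f 7 5 3
f 3 8 7
f 7 6 5
f 8 6 7
f 10 9 13
f 10 13 11
f 11 13 14
f 11 14 12
f 13 9 15
f 13 15 14
f 14 15 16
f 14 16 12
f 15 9 17
f 15 17 16
f 16 17 18
f 16 18 12
f 17 9 19
f 17 19 18
f 18 19 20
f 18 20 12
f 19 9 21
f 19 21 20
f 20 21 22
f 20 22 12
f 21 9 23
f 21 23 22
f 22 23 24
f 22 24 12
f 23 9 25
f 23 25 24
f 24 25 26
f 24 26 12
f 25 9 27
f 25 27 26
f 26 27 28
f 26 28 12
f 27 9 29
f 27 29 28
f 28 29 30
f 28 30 12
f 29 9 31
f 29 31 30
f 30 31 32
f 30 32 12
f 31 9 33
f 31 33 32
f 32 33 34
f 32 34 12
f 33 9 10
f 33 10 34
f 34 10 11
f 34 11 12
f 36 35 38
f 36 38 37
f 38 35 39
f 38 39 37
f 39 35 40
f 39 40 37
f 40 35 41
f 40 41 37
f 41 35 42
f 41 42 37
f 42 35 43
f 42 43 37
f 43 35 44
f 43 44 37
f 44 35 45
f 44 45 37
f 45 35 46
f 45 46 37
f 46 35 47
f 46 47 37
f 47 35 48
f 47 48 37
f 48 35 36
f 48 36 37
f 50 52 49
f 53 50 49
f 49 52 51
f 51 53 49
f 50 56 52
f 54 50 53
f 54 56 50
f 52 56 51
f 55 53 51
f 51 56 55
f 55 54 53
f 56 54 55
f 58 57 60
f 58 60 59
f 60 57 61
f 60 61 59
f 61 57 62
f 61 62 59
f 62 57 63
f 62 63 59
f 63 57 64
f 63 64 59
f 64 57 65
f 64 65 59
f 65 57 66
f 65 66 59
f 66 57 58
f 66 58 59



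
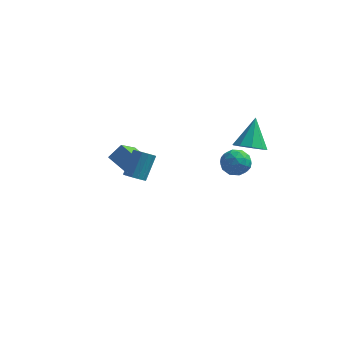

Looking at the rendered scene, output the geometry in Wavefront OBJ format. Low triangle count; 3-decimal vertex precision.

v 2.976 2.078 -0.706
v 3.589 2.564 -1.108
v 3.024 3.202 0.726
v 3.04 2.768 -1.249
v 2.461 2.648 -1.135
v 2.123 2.262 -0.821
v 2.183 1.79 -0.452
v 2.615 1.453 -0.202
v 3.215 1.408 -0.188
v 3.703 1.677 -0.415
v 3.851 2.134 -0.779
v -1.329 -3.491 0.308
v -0.846 -3.315 0.061
v -0.589 -2.413 1.206
v -1.071 -2.589 1.452
v -1.054 -3.131 -0.038
v -0.796 -2.229 1.107
v -1.335 -3.043 -0.044
v -1.078 -2.141 1.101
v -1.615 -3.075 0.044
v -1.358 -2.173 1.189
v -1.818 -3.218 0.203
v -1.561 -2.316 1.347
v -1.89 -3.435 0.39
v -1.633 -2.533 1.534
v -1.811 -3.667 0.554
v -1.554 -2.765 1.699
v -1.604 -3.851 0.653
v -1.346 -2.949 1.798
v -1.322 -3.939 0.659
v -1.065 -3.037 1.804
v -1.042 -3.907 0.571
v -0.785 -3.005 1.716
v -0.839 -3.764 0.413
v -0.582 -2.862 1.557
v -0.767 -3.547 0.226
v -0.51 -2.645 1.37
v 1.545 2.131 -1.743
v 1.982 2.614 -2.275
v 2.658 1.386 -1.505
v 3.095 1.869 -2.037
v 2.832 2.184 -1.303
v 2.143 2.645 -1.45
v 2.497 1.355 -2.33
v 1.808 1.816 -2.477
v 2.57 2.135 -2.638
v 2.777 2.647 -2.003
v 1.863 1.353 -1.777
v 2.07 1.865 -1.142
v 1.666 2.438 -2.03
v 2.974 1.562 -1.75
v 2.819 1.747 -1.319
v 3.076 2.031 -1.631
v 1.76 2.456 -1.545
v 2.017 2.74 -1.858
v 2.517 2.487 -1.286
v 2.623 1.26 -1.922
v 2.88 1.544 -2.235
v 1.564 1.969 -2.149
v 1.821 2.253 -2.461
v 2.123 1.513 -2.494
v 2.268 2.44 -2.556
v 2.923 2.002 -2.416
v 2.571 1.7 -2.588
v 2.166 1.971 -2.675
v 2.39 2.741 -2.183
v 3.044 2.303 -2.043
v 2.889 2.488 -1.612
v 2.485 2.759 -1.698
v 2.736 2.459 -2.396
v 1.596 1.697 -1.737
v 2.25 1.259 -1.597
v 2.155 1.241 -2.082
v 1.751 1.512 -2.168
v 1.717 1.998 -1.364
v 2.372 1.56 -1.224
v 2.474 2.029 -1.105
v 2.069 2.3 -1.192
v 1.904 1.541 -1.384
v -3.908 3.491 -3.852
v -4.262 2.174 -2.788
v -3.341 3.926 -3.125
v -3.695 2.609 -2.061
v -2.885 2.871 -4.279
v -3.239 1.554 -3.215
v -2.318 3.306 -3.552
v -2.672 1.989 -2.488
f 2 1 4
f 2 4 3
f 4 1 5
f 4 5 3
f 5 1 6
f 5 6 3
f 6 1 7
f 6 7 3
f 7 1 8
f 7 8 3
f 8 1 9
f 8 9 3
f 9 1 10
f 9 10 3
f 10 1 11
f 10 11 3
f 11 1 2
f 11 2 3
f 13 12 16
f 13 16 14
f 14 16 17
f 14 17 15
f 16 12 18
f 16 18 17
f 17 18 19
f 17 19 15
f 18 12 20
f 18 20 19
f 19 20 21
f 19 21 15
f 20 12 22
f 20 22 21
f 21 22 23
f 21 23 15
f 22 12 24
f 22 24 23
f 23 24 25
f 23 25 15
f 24 12 26
f 24 26 25
f 25 26 27
f 25 27 15
f 26 12 28
f 26 28 27
f 27 28 29
f 27 29 15
f 28 12 30
f 28 30 29
f 29 30 31
f 29 31 15
f 30 12 32
f 30 32 31
f 31 32 33
f 31 33 15
f 32 12 34
f 32 34 33
f 33 34 35
f 33 35 15
f 34 12 36
f 34 36 35
f 35 36 37
f 35 37 15
f 36 12 13
f 36 13 37
f 37 13 14
f 37 14 15
f 38 75 54
f 75 49 78
f 54 78 43
f 75 78 54
f 38 54 50
f 54 43 55
f 50 55 39
f 54 55 50
f 38 50 59
f 50 39 60
f 59 60 45
f 50 60 59
f 38 59 71
f 59 45 74
f 71 74 48
f 59 74 71
f 38 71 75
f 71 48 79
f 75 79 49
f 71 79 75
f 39 55 66
f 55 43 69
f 66 69 47
f 55 69 66
f 43 78 56
f 78 49 77
f 56 77 42
f 78 77 56
f 49 79 76
f 79 48 72
f 76 72 40
f 79 72 76
f 48 74 73
f 74 45 61
f 73 61 44
f 74 61 73
f 45 60 65
f 60 39 62
f 65 62 46
f 60 62 65
f 41 67 53
f 67 47 68
f 53 68 42
f 67 68 53
f 41 53 51
f 53 42 52
f 51 52 40
f 53 52 51
f 41 51 58
f 51 40 57
f 58 57 44
f 51 57 58
f 41 58 63
f 58 44 64
f 63 64 46
f 58 64 63
f 41 63 67
f 63 46 70
f 67 70 47
f 63 70 67
f 42 68 56
f 68 47 69
f 56 69 43
f 68 69 56
f 40 52 76
f 52 42 77
f 76 77 49
f 52 77 76
f 44 57 73
f 57 40 72
f 73 72 48
f 57 72 73
f 46 64 65
f 64 44 61
f 65 61 45
f 64 61 65
f 47 70 66
f 70 46 62
f 66 62 39
f 70 62 66
f 81 83 80
f 84 81 80
f 80 83 82
f 82 84 80
f 81 87 83
f 85 81 84
f 85 87 81
f 83 87 82
f 86 84 82
f 82 87 86
f 86 85 84
f 87 85 86



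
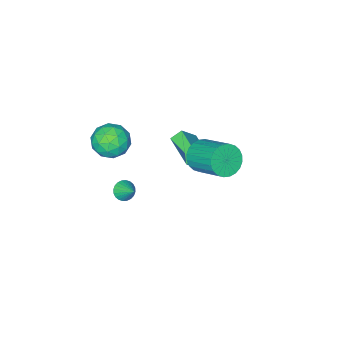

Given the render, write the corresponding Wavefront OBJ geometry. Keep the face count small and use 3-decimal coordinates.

v -1.123 -0.538 -0.213
v -1.664 -0.256 0.306
v -0.518 1.329 -0.598
v -1.058 1.611 -0.08
v -0.182 -0.631 0.82
v -0.722 -0.349 1.338
v 0.424 1.236 0.434
v -0.117 1.518 0.953
v 2.005 -1.837 -3.187
v 2.51 -2.132 -2.928
v 2.155 -0.883 -2.393
v 2.619 -1.999 -3.109
v 2.635 -1.841 -3.301
v 2.554 -1.682 -3.477
v 2.39 -1.547 -3.608
v 2.168 -1.456 -3.675
v 1.92 -1.423 -3.668
v 1.686 -1.453 -3.587
v 1.5 -1.542 -3.446
v 1.391 -1.675 -3.265
v 1.375 -1.833 -3.073
v 1.456 -1.991 -2.897
v 1.62 -2.127 -2.766
v 1.842 -2.218 -2.699
v 2.09 -2.251 -2.706
v 2.324 -2.221 -2.786
v 1.023 3.004 3.024
v 1.811 2.706 3.484
v 1.885 4.499 4.517
v 1.097 4.796 4.056
v 1.961 2.873 3.184
v 2.034 4.666 4.216
v 1.967 3.06 2.859
v 2.041 4.852 3.892
v 1.83 3.238 2.559
v 1.904 5.031 3.592
v 1.57 3.381 2.331
v 1.644 5.173 3.363
v 1.227 3.466 2.207
v 1.301 5.258 3.24
v 0.853 3.481 2.208
v 0.926 5.273 3.241
v 0.504 3.423 2.333
v 0.578 5.215 3.366
v 0.235 3.301 2.563
v 0.309 5.094 3.596
v 0.086 3.134 2.864
v 0.159 4.927 3.896
v 0.079 2.948 3.188
v 0.153 4.74 4.221
v 0.216 2.769 3.488
v 0.29 4.562 4.521
v 0.476 2.627 3.717
v 0.55 4.419 4.749
v 0.819 2.542 3.84
v 0.893 4.334 4.873
v 1.194 2.527 3.839
v 1.267 4.319 4.872
v 1.542 2.585 3.714
v 1.616 4.377 4.747
v 2.604 -0.899 1.671
v 3.326 -1.377 2.372
v 2.154 -2.523 1.028
v 2.876 -3.001 1.729
v 1.952 -2.518 2.124
v 2.23 -1.515 2.521
v 3.25 -2.385 0.879
v 3.528 -1.382 1.276
v 3.725 -2.296 1.883
v 2.923 -2.378 2.652
v 2.557 -1.522 0.748
v 1.755 -1.604 1.517
v 3.005 -0.996 2.078
v 2.475 -2.904 1.322
v 1.932 -2.621 1.554
v 2.357 -2.902 1.966
v 2.36 -1.077 2.165
v 2.785 -1.358 2.578
v 1.977 -2.028 2.432
v 2.695 -2.542 0.822
v 3.12 -2.823 1.235
v 3.123 -0.998 1.434
v 3.548 -1.279 1.846
v 3.503 -1.872 0.968
v 3.664 -1.817 2.203
v 3.399 -2.771 1.825
v 3.619 -2.409 1.325
v 3.782 -1.819 1.559
v 3.192 -1.865 2.655
v 2.927 -2.819 2.277
v 2.384 -2.536 2.509
v 2.548 -1.946 2.742
v 3.427 -2.405 2.367
v 2.553 -1.081 1.123
v 2.288 -2.035 0.745
v 2.932 -1.954 0.658
v 3.096 -1.364 0.891
v 2.081 -1.129 1.575
v 1.816 -2.083 1.197
v 1.698 -2.081 1.841
v 1.861 -1.491 2.075
v 2.053 -1.495 1.033
f 2 4 1
f 5 2 1
f 1 4 3
f 3 5 1
f 2 8 4
f 6 2 5
f 6 8 2
f 4 8 3
f 7 5 3
f 3 8 7
f 7 6 5
f 8 6 7
f 10 9 12
f 10 12 11
f 12 9 13
f 12 13 11
f 13 9 14
f 13 14 11
f 14 9 15
f 14 15 11
f 15 9 16
f 15 16 11
f 16 9 17
f 16 17 11
f 17 9 18
f 17 18 11
f 18 9 19
f 18 19 11
f 19 9 20
f 19 20 11
f 20 9 21
f 20 21 11
f 21 9 22
f 21 22 11
f 22 9 23
f 22 23 11
f 23 9 24
f 23 24 11
f 24 9 25
f 24 25 11
f 25 9 26
f 25 26 11
f 26 9 10
f 26 10 11
f 28 27 31
f 28 31 29
f 29 31 32
f 29 32 30
f 31 27 33
f 31 33 32
f 32 33 34
f 32 34 30
f 33 27 35
f 33 35 34
f 34 35 36
f 34 36 30
f 35 27 37
f 35 37 36
f 36 37 38
f 36 38 30
f 37 27 39
f 37 39 38
f 38 39 40
f 38 40 30
f 39 27 41
f 39 41 40
f 40 41 42
f 40 42 30
f 41 27 43
f 41 43 42
f 42 43 44
f 42 44 30
f 43 27 45
f 43 45 44
f 44 45 46
f 44 46 30
f 45 27 47
f 45 47 46
f 46 47 48
f 46 48 30
f 47 27 49
f 47 49 48
f 48 49 50
f 48 50 30
f 49 27 51
f 49 51 50
f 50 51 52
f 50 52 30
f 51 27 53
f 51 53 52
f 52 53 54
f 52 54 30
f 53 27 55
f 53 55 54
f 54 55 56
f 54 56 30
f 55 27 57
f 55 57 56
f 56 57 58
f 56 58 30
f 57 27 59
f 57 59 58
f 58 59 60
f 58 60 30
f 59 27 28
f 59 28 60
f 60 28 29
f 60 29 30
f 61 98 77
f 98 72 101
f 77 101 66
f 98 101 77
f 61 77 73
f 77 66 78
f 73 78 62
f 77 78 73
f 61 73 82
f 73 62 83
f 82 83 68
f 73 83 82
f 61 82 94
f 82 68 97
f 94 97 71
f 82 97 94
f 61 94 98
f 94 71 102
f 98 102 72
f 94 102 98
f 62 78 89
f 78 66 92
f 89 92 70
f 78 92 89
f 66 101 79
f 101 72 100
f 79 100 65
f 101 100 79
f 72 102 99
f 102 71 95
f 99 95 63
f 102 95 99
f 71 97 96
f 97 68 84
f 96 84 67
f 97 84 96
f 68 83 88
f 83 62 85
f 88 85 69
f 83 85 88
f 64 90 76
f 90 70 91
f 76 91 65
f 90 91 76
f 64 76 74
f 76 65 75
f 74 75 63
f 76 75 74
f 64 74 81
f 74 63 80
f 81 80 67
f 74 80 81
f 64 81 86
f 81 67 87
f 86 87 69
f 81 87 86
f 64 86 90
f 86 69 93
f 90 93 70
f 86 93 90
f 65 91 79
f 91 70 92
f 79 92 66
f 91 92 79
f 63 75 99
f 75 65 100
f 99 100 72
f 75 100 99
f 67 80 96
f 80 63 95
f 96 95 71
f 80 95 96
f 69 87 88
f 87 67 84
f 88 84 68
f 87 84 88
f 70 93 89
f 93 69 85
f 89 85 62
f 93 85 89



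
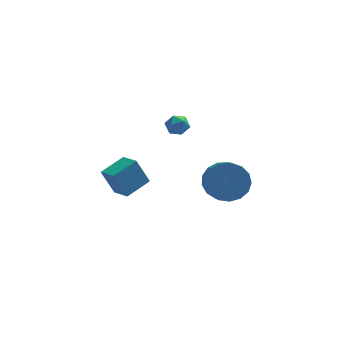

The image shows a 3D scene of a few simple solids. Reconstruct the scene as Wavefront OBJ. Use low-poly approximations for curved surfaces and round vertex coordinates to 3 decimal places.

v -1.533 -3.448 3.227
v -2.101 -3.337 4.49
v -2.075 -2.618 2.911
v -2.643 -2.508 4.174
v -0.537 -2.652 3.606
v -1.105 -2.542 4.869
v -1.079 -1.823 3.29
v -1.647 -1.712 4.553
v 0.837 4.112 3.14
v 1.316 3.953 2.745
v 0.664 3.107 3.335
v 1.143 2.948 2.94
v 1.271 3.239 3.497
v 1.378 3.86 3.376
v 0.602 3.2 2.704
v 0.709 3.821 2.583
v 1.171 3.389 2.475
v 1.584 3.413 2.965
v 0.396 3.647 3.115
v 0.809 3.671 3.605
v 3.035 1.084 0.786
v 3.582 0.6 -0.01
v 3.631 -0.409 0.639
v 3.085 0.076 1.434
v 3.952 0.808 0.286
v 4.001 -0.201 0.934
v 4.112 1.079 0.696
v 4.161 0.07 1.344
v 4.025 1.352 1.127
v 4.074 0.343 1.775
v 3.711 1.563 1.479
v 3.761 0.554 2.127
v 3.243 1.664 1.673
v 3.292 0.656 2.321
v 2.727 1.633 1.664
v 2.776 0.624 2.312
v 2.282 1.476 1.453
v 2.331 0.467 2.101
v 2.009 1.229 1.09
v 2.058 0.221 1.738
v 1.972 0.95 0.657
v 2.021 -0.059 1.305
v 2.178 0.7 0.254
v 2.227 -0.308 0.902
v 2.58 0.539 -0.028
v 2.63 -0.469 0.62
v 3.087 0.503 -0.123
v 3.136 -0.506 0.525
f 2 4 1
f 5 2 1
f 1 4 3
f 3 5 1
f 2 8 4
f 6 2 5
f 6 8 2
f 4 8 3
f 7 5 3
f 3 8 7
f 7 6 5
f 8 6 7
f 9 20 14
f 9 14 10
f 9 10 16
f 9 16 19
f 9 19 20
f 10 14 18
f 14 20 13
f 20 19 11
f 19 16 15
f 16 10 17
f 12 18 13
f 12 13 11
f 12 11 15
f 12 15 17
f 12 17 18
f 13 18 14
f 11 13 20
f 15 11 19
f 17 15 16
f 18 17 10
f 22 21 25
f 22 25 23
f 23 25 26
f 23 26 24
f 25 21 27
f 25 27 26
f 26 27 28
f 26 28 24
f 27 21 29
f 27 29 28
f 28 29 30
f 28 30 24
f 29 21 31
f 29 31 30
f 30 31 32
f 30 32 24
f 31 21 33
f 31 33 32
f 32 33 34
f 32 34 24
f 33 21 35
f 33 35 34
f 34 35 36
f 34 36 24
f 35 21 37
f 35 37 36
f 36 37 38
f 36 38 24
f 37 21 39
f 37 39 38
f 38 39 40
f 38 40 24
f 39 21 41
f 39 41 40
f 40 41 42
f 40 42 24
f 41 21 43
f 41 43 42
f 42 43 44
f 42 44 24
f 43 21 45
f 43 45 44
f 44 45 46
f 44 46 24
f 45 21 47
f 45 47 46
f 46 47 48
f 46 48 24
f 47 21 22
f 47 22 48
f 48 22 23
f 48 23 24



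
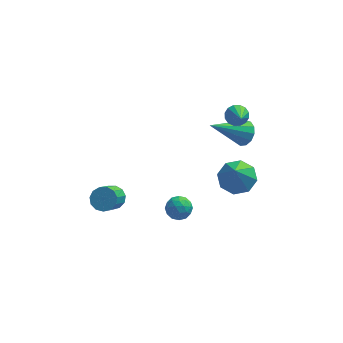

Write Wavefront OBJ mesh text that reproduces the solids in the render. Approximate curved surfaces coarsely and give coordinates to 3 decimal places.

v -3.372 -1.676 -2.179
v -2.911 -1.442 -1.819
v -3.248 -2.529 -0.681
v -3.708 -2.764 -1.041
v -3.206 -1.262 -1.734
v -3.542 -2.35 -0.596
v -3.553 -1.214 -1.791
v -3.889 -2.302 -0.653
v -3.842 -1.313 -1.971
v -4.179 -2.401 -0.833
v -3.983 -1.527 -2.217
v -4.319 -2.615 -1.079
v -3.929 -1.788 -2.451
v -4.265 -2.876 -1.313
v -3.698 -2.014 -2.599
v -4.035 -3.102 -1.461
v -3.364 -2.133 -2.613
v -3.701 -3.22 -1.475
v -3.032 -2.106 -2.49
v -3.369 -3.194 -1.352
v -2.808 -1.943 -2.268
v -3.145 -3.031 -1.13
v -2.763 -1.695 -2.018
v -3.1 -2.783 -0.88
v 2.259 1.589 0.632
v 2.653 1.879 0.925
v 2.401 0.351 1.668
v 2.396 1.953 1.049
v 2.102 1.93 1.062
v 1.85 1.815 0.959
v 1.708 1.64 0.769
v 1.713 1.451 0.542
v 1.865 1.299 0.34
v 2.122 1.225 0.216
v 2.416 1.248 0.203
v 2.668 1.363 0.306
v 2.81 1.538 0.496
v 2.805 1.727 0.723
v -0.737 -1.222 -3.225
v -0.391 -1.157 -2.664
v -0.369 -2.223 -3.336
v -0.023 -2.158 -2.775
v -0.685 -2.184 -2.755
v -0.912 -1.566 -2.687
v 0.152 -1.814 -3.313
v -0.075 -1.196 -3.245
v 0.158 -1.523 -2.718
v -0.359 -1.752 -2.373
v -0.401 -1.628 -3.627
v -0.918 -1.857 -3.282
v -0.596 -1.102 -2.935
v -0.164 -2.278 -3.065
v -0.553 -2.294 -3.054
v -0.349 -2.255 -2.724
v -0.903 -1.342 -2.948
v -0.699 -1.304 -2.618
v -0.872 -1.908 -2.672
v -0.061 -2.076 -3.382
v 0.143 -2.038 -3.052
v -0.411 -1.125 -3.276
v -0.207 -1.086 -2.946
v 0.112 -1.472 -3.328
v -0.07 -1.279 -2.637
v 0.146 -1.867 -2.702
v 0.249 -1.665 -3.019
v 0.116 -1.302 -2.978
v -0.374 -1.413 -2.434
v -0.158 -2.001 -2.499
v -0.547 -2.017 -2.488
v -0.68 -1.653 -2.447
v -0.051 -1.628 -2.466
v -0.602 -1.379 -3.501
v -0.386 -1.967 -3.566
v -0.08 -1.727 -3.553
v -0.213 -1.363 -3.512
v -0.906 -1.513 -3.298
v -0.69 -2.101 -3.363
v -0.876 -2.078 -3.022
v -1.009 -1.715 -2.981
v -0.709 -1.752 -3.534
v 2.37 1.865 -4.603
v 3.308 1.66 -4.617
v 2.21 1.035 -3.117
v 3.164 2.296 -4.277
v 2.555 2.679 -4.129
v 1.837 2.585 -4.258
v 1.432 2.07 -4.59
v 1.576 1.434 -4.929
v 2.185 1.051 -5.078
v 2.903 1.145 -4.948
v 2.675 2.608 -1.848
v 2.978 2.942 -1.299
v 1.045 1.992 -0.572
v 2.739 3.21 -1.476
v 2.479 3.286 -1.77
v 2.282 3.148 -2.089
v 2.209 2.838 -2.332
v 2.284 2.456 -2.421
v 2.484 2.121 -2.328
v 2.744 1.942 -2.082
v 2.982 1.974 -1.763
v 3.123 2.208 -1.47
v 3.121 2.568 -1.297
f 2 1 5
f 2 5 3
f 3 5 6
f 3 6 4
f 5 1 7
f 5 7 6
f 6 7 8
f 6 8 4
f 7 1 9
f 7 9 8
f 8 9 10
f 8 10 4
f 9 1 11
f 9 11 10
f 10 11 12
f 10 12 4
f 11 1 13
f 11 13 12
f 12 13 14
f 12 14 4
f 13 1 15
f 13 15 14
f 14 15 16
f 14 16 4
f 15 1 17
f 15 17 16
f 16 17 18
f 16 18 4
f 17 1 19
f 17 19 18
f 18 19 20
f 18 20 4
f 19 1 21
f 19 21 20
f 20 21 22
f 20 22 4
f 21 1 23
f 21 23 22
f 22 23 24
f 22 24 4
f 23 1 2
f 23 2 24
f 24 2 3
f 24 3 4
f 26 25 28
f 26 28 27
f 28 25 29
f 28 29 27
f 29 25 30
f 29 30 27
f 30 25 31
f 30 31 27
f 31 25 32
f 31 32 27
f 32 25 33
f 32 33 27
f 33 25 34
f 33 34 27
f 34 25 35
f 34 35 27
f 35 25 36
f 35 36 27
f 36 25 37
f 36 37 27
f 37 25 38
f 37 38 27
f 38 25 26
f 38 26 27
f 39 76 55
f 76 50 79
f 55 79 44
f 76 79 55
f 39 55 51
f 55 44 56
f 51 56 40
f 55 56 51
f 39 51 60
f 51 40 61
f 60 61 46
f 51 61 60
f 39 60 72
f 60 46 75
f 72 75 49
f 60 75 72
f 39 72 76
f 72 49 80
f 76 80 50
f 72 80 76
f 40 56 67
f 56 44 70
f 67 70 48
f 56 70 67
f 44 79 57
f 79 50 78
f 57 78 43
f 79 78 57
f 50 80 77
f 80 49 73
f 77 73 41
f 80 73 77
f 49 75 74
f 75 46 62
f 74 62 45
f 75 62 74
f 46 61 66
f 61 40 63
f 66 63 47
f 61 63 66
f 42 68 54
f 68 48 69
f 54 69 43
f 68 69 54
f 42 54 52
f 54 43 53
f 52 53 41
f 54 53 52
f 42 52 59
f 52 41 58
f 59 58 45
f 52 58 59
f 42 59 64
f 59 45 65
f 64 65 47
f 59 65 64
f 42 64 68
f 64 47 71
f 68 71 48
f 64 71 68
f 43 69 57
f 69 48 70
f 57 70 44
f 69 70 57
f 41 53 77
f 53 43 78
f 77 78 50
f 53 78 77
f 45 58 74
f 58 41 73
f 74 73 49
f 58 73 74
f 47 65 66
f 65 45 62
f 66 62 46
f 65 62 66
f 48 71 67
f 71 47 63
f 67 63 40
f 71 63 67
f 82 81 84
f 82 84 83
f 84 81 85
f 84 85 83
f 85 81 86
f 85 86 83
f 86 81 87
f 86 87 83
f 87 81 88
f 87 88 83
f 88 81 89
f 88 89 83
f 89 81 90
f 89 90 83
f 90 81 82
f 90 82 83
f 92 91 94
f 92 94 93
f 94 91 95
f 94 95 93
f 95 91 96
f 95 96 93
f 96 91 97
f 96 97 93
f 97 91 98
f 97 98 93
f 98 91 99
f 98 99 93
f 99 91 100
f 99 100 93
f 100 91 101
f 100 101 93
f 101 91 102
f 101 102 93
f 102 91 103
f 102 103 93
f 103 91 92
f 103 92 93

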